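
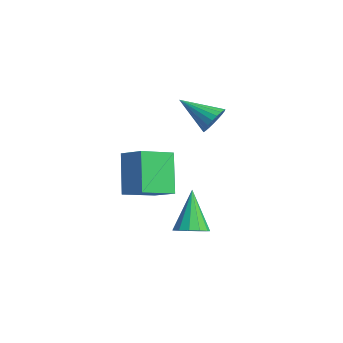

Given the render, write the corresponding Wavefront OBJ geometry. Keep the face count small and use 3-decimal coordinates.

v 0.352 -3.131 -0.835
v 0.614 -4.486 -0.331
v 1.267 -2.777 -0.36
v 1.529 -4.133 0.144
v 1.271 -3.507 -2.324
v 1.533 -4.863 -1.82
v 2.186 -3.154 -1.849
v 2.448 -4.509 -1.345
v -2.446 0.615 -1.181
v -2.11 0.733 -0.602
v -3.534 -0.315 -0.359
v -2.295 0.946 -0.606
v -2.507 1.102 -0.71
v -2.708 1.174 -0.895
v -2.864 1.149 -1.13
v -2.948 1.032 -1.373
v -2.944 0.842 -1.583
v -2.855 0.614 -1.724
v -2.695 0.385 -1.77
v -2.492 0.197 -1.715
v -2.281 0.08 -1.567
v -2.098 0.056 -1.352
v -1.976 0.129 -1.108
v -1.935 0.285 -0.876
v -1.982 0.499 -0.697
v 1.784 -2.354 -4.128
v 2.375 -2.295 -3.818
v 0.936 -1.906 -2.592
v 2.296 -1.955 -3.961
v 2.054 -1.741 -4.157
v 1.726 -1.722 -4.343
v 1.417 -1.903 -4.461
v 1.224 -2.227 -4.474
v 1.209 -2.592 -4.376
v 1.376 -2.88 -4.199
v 1.673 -3.002 -4
v 2.005 -2.918 -3.842
v 2.267 -2.654 -3.774
f 2 4 1
f 5 2 1
f 1 4 3
f 3 5 1
f 2 8 4
f 6 2 5
f 6 8 2
f 4 8 3
f 7 5 3
f 3 8 7
f 7 6 5
f 8 6 7
f 10 9 12
f 10 12 11
f 12 9 13
f 12 13 11
f 13 9 14
f 13 14 11
f 14 9 15
f 14 15 11
f 15 9 16
f 15 16 11
f 16 9 17
f 16 17 11
f 17 9 18
f 17 18 11
f 18 9 19
f 18 19 11
f 19 9 20
f 19 20 11
f 20 9 21
f 20 21 11
f 21 9 22
f 21 22 11
f 22 9 23
f 22 23 11
f 23 9 24
f 23 24 11
f 24 9 25
f 24 25 11
f 25 9 10
f 25 10 11
f 27 26 29
f 27 29 28
f 29 26 30
f 29 30 28
f 30 26 31
f 30 31 28
f 31 26 32
f 31 32 28
f 32 26 33
f 32 33 28
f 33 26 34
f 33 34 28
f 34 26 35
f 34 35 28
f 35 26 36
f 35 36 28
f 36 26 37
f 36 37 28
f 37 26 38
f 37 38 28
f 38 26 27
f 38 27 28



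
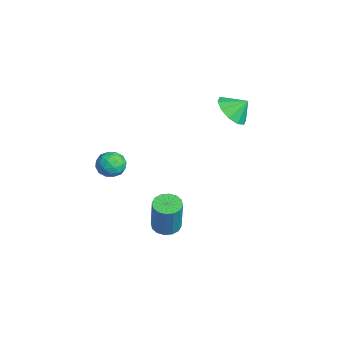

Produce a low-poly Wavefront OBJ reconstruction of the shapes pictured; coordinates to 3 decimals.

v 2.769 -3.197 1.272
v 3.05 -3.517 0.584
v 1.55 -3.243 0.796
v 1.831 -3.563 0.108
v 1.849 -3.996 0.792
v 2.603 -3.967 1.086
v 1.997 -2.793 0.294
v 2.751 -2.764 0.588
v 2.573 -3.267 -0.021
v 2.481 -4.01 0.287
v 2.119 -2.75 1.093
v 2.027 -3.493 1.401
v 3.017 -3.353 0.97
v 1.583 -3.407 0.41
v 1.594 -3.661 0.812
v 1.759 -3.849 0.408
v 2.754 -3.617 1.265
v 2.919 -3.805 0.86
v 2.213 -4.087 0.983
v 1.681 -2.955 0.52
v 1.846 -3.143 0.115
v 2.841 -2.911 0.972
v 3.006 -3.099 0.568
v 2.387 -2.673 0.397
v 2.902 -3.394 0.21
v 2.185 -3.421 -0.07
v 2.283 -2.969 0.039
v 2.726 -2.952 0.212
v 2.848 -3.831 0.391
v 2.131 -3.858 0.111
v 2.141 -4.112 0.513
v 2.584 -4.096 0.686
v 2.567 -3.684 0.035
v 2.469 -2.902 1.269
v 1.752 -2.929 0.989
v 2.016 -2.664 0.694
v 2.459 -2.648 0.867
v 2.415 -3.339 1.45
v 1.698 -3.366 1.17
v 1.874 -3.808 1.168
v 2.317 -3.791 1.341
v 2.033 -3.076 1.345
v -0.893 3.379 1.46
v -0.329 2.69 2.016
v -0.687 4.161 2.22
v 0.072 2.988 1.601
v 0.103 3.436 1.132
v -0.245 3.862 0.789
v -0.841 4.104 0.701
v -1.457 4.069 0.904
v -1.857 3.77 1.318
v -1.889 3.322 1.787
v -1.54 2.896 2.13
v -0.944 2.655 2.218
v 3.399 -0.893 -3.381
v 4.106 -0.736 -3.575
v 4.668 -0.79 -1.573
v 3.961 -0.947 -1.379
v 3.939 -0.391 -3.519
v 4.501 -0.445 -1.517
v 3.626 -0.18 -3.425
v 4.188 -0.234 -1.424
v 3.253 -0.16 -3.32
v 3.815 -0.214 -1.318
v 2.919 -0.336 -3.231
v 3.481 -0.391 -1.229
v 2.714 -0.662 -3.182
v 3.276 -0.716 -1.18
v 2.692 -1.05 -3.187
v 3.254 -1.104 -1.185
v 2.859 -1.395 -3.243
v 3.421 -1.449 -1.241
v 3.172 -1.606 -3.336
v 3.734 -1.66 -1.335
v 3.545 -1.626 -3.442
v 4.107 -1.68 -1.44
v 3.879 -1.449 -3.531
v 4.441 -1.504 -1.529
v 4.084 -1.124 -3.58
v 4.646 -1.178 -1.578
f 1 38 17
f 38 12 41
f 17 41 6
f 38 41 17
f 1 17 13
f 17 6 18
f 13 18 2
f 17 18 13
f 1 13 22
f 13 2 23
f 22 23 8
f 13 23 22
f 1 22 34
f 22 8 37
f 34 37 11
f 22 37 34
f 1 34 38
f 34 11 42
f 38 42 12
f 34 42 38
f 2 18 29
f 18 6 32
f 29 32 10
f 18 32 29
f 6 41 19
f 41 12 40
f 19 40 5
f 41 40 19
f 12 42 39
f 42 11 35
f 39 35 3
f 42 35 39
f 11 37 36
f 37 8 24
f 36 24 7
f 37 24 36
f 8 23 28
f 23 2 25
f 28 25 9
f 23 25 28
f 4 30 16
f 30 10 31
f 16 31 5
f 30 31 16
f 4 16 14
f 16 5 15
f 14 15 3
f 16 15 14
f 4 14 21
f 14 3 20
f 21 20 7
f 14 20 21
f 4 21 26
f 21 7 27
f 26 27 9
f 21 27 26
f 4 26 30
f 26 9 33
f 30 33 10
f 26 33 30
f 5 31 19
f 31 10 32
f 19 32 6
f 31 32 19
f 3 15 39
f 15 5 40
f 39 40 12
f 15 40 39
f 7 20 36
f 20 3 35
f 36 35 11
f 20 35 36
f 9 27 28
f 27 7 24
f 28 24 8
f 27 24 28
f 10 33 29
f 33 9 25
f 29 25 2
f 33 25 29
f 44 43 46
f 44 46 45
f 46 43 47
f 46 47 45
f 47 43 48
f 47 48 45
f 48 43 49
f 48 49 45
f 49 43 50
f 49 50 45
f 50 43 51
f 50 51 45
f 51 43 52
f 51 52 45
f 52 43 53
f 52 53 45
f 53 43 54
f 53 54 45
f 54 43 44
f 54 44 45
f 56 55 59
f 56 59 57
f 57 59 60
f 57 60 58
f 59 55 61
f 59 61 60
f 60 61 62
f 60 62 58
f 61 55 63
f 61 63 62
f 62 63 64
f 62 64 58
f 63 55 65
f 63 65 64
f 64 65 66
f 64 66 58
f 65 55 67
f 65 67 66
f 66 67 68
f 66 68 58
f 67 55 69
f 67 69 68
f 68 69 70
f 68 70 58
f 69 55 71
f 69 71 70
f 70 71 72
f 70 72 58
f 71 55 73
f 71 73 72
f 72 73 74
f 72 74 58
f 73 55 75
f 73 75 74
f 74 75 76
f 74 76 58
f 75 55 77
f 75 77 76
f 76 77 78
f 76 78 58
f 77 55 79
f 77 79 78
f 78 79 80
f 78 80 58
f 79 55 56
f 79 56 80
f 80 56 57
f 80 57 58



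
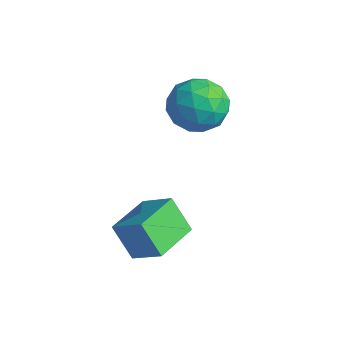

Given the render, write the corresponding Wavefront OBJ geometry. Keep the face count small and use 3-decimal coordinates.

v -0.587 2.349 3.518
v 0.348 2.595 2.863
v -1.008 0.905 2.377
v -0.073 1.151 1.722
v 0.065 0.729 2.801
v 0.326 1.621 3.506
v -0.986 1.879 1.734
v -0.725 2.771 2.439
v 0.101 2.304 1.76
v 0.75 1.593 2.42
v -1.41 1.907 2.82
v -0.761 1.196 3.48
v -0.082 2.599 3.291
v -0.578 0.901 1.949
v -0.496 0.653 2.583
v 0.053 0.797 2.198
v -0.095 2.027 3.669
v 0.454 2.171 3.284
v 0.288 1.074 3.247
v -1.114 1.329 1.956
v -0.565 1.473 1.571
v -0.713 2.703 3.042
v -0.164 2.847 2.657
v -0.948 2.426 1.993
v 0.322 2.572 2.258
v 0.074 1.723 1.587
v -0.462 2.151 1.594
v -0.309 2.676 2.008
v 0.703 2.154 2.645
v 0.456 1.306 1.974
v 0.537 1.058 2.609
v 0.69 1.582 3.023
v 0.558 1.983 1.997
v -1.116 2.194 3.266
v -1.363 1.346 2.595
v -1.35 1.918 2.217
v -1.197 2.442 2.631
v -0.734 1.777 3.653
v -0.982 0.928 2.982
v -0.351 0.824 3.232
v -0.198 1.349 3.646
v -1.218 1.517 3.243
v 1.434 -2.576 -1.791
v 0.614 -2.761 -0.573
v 0.945 -0.866 -1.86
v 0.126 -1.051 -0.642
v 2.534 -2.229 -0.998
v 1.715 -2.414 0.22
v 2.046 -0.519 -1.067
v 1.226 -0.704 0.151
f 1 38 17
f 38 12 41
f 17 41 6
f 38 41 17
f 1 17 13
f 17 6 18
f 13 18 2
f 17 18 13
f 1 13 22
f 13 2 23
f 22 23 8
f 13 23 22
f 1 22 34
f 22 8 37
f 34 37 11
f 22 37 34
f 1 34 38
f 34 11 42
f 38 42 12
f 34 42 38
f 2 18 29
f 18 6 32
f 29 32 10
f 18 32 29
f 6 41 19
f 41 12 40
f 19 40 5
f 41 40 19
f 12 42 39
f 42 11 35
f 39 35 3
f 42 35 39
f 11 37 36
f 37 8 24
f 36 24 7
f 37 24 36
f 8 23 28
f 23 2 25
f 28 25 9
f 23 25 28
f 4 30 16
f 30 10 31
f 16 31 5
f 30 31 16
f 4 16 14
f 16 5 15
f 14 15 3
f 16 15 14
f 4 14 21
f 14 3 20
f 21 20 7
f 14 20 21
f 4 21 26
f 21 7 27
f 26 27 9
f 21 27 26
f 4 26 30
f 26 9 33
f 30 33 10
f 26 33 30
f 5 31 19
f 31 10 32
f 19 32 6
f 31 32 19
f 3 15 39
f 15 5 40
f 39 40 12
f 15 40 39
f 7 20 36
f 20 3 35
f 36 35 11
f 20 35 36
f 9 27 28
f 27 7 24
f 28 24 8
f 27 24 28
f 10 33 29
f 33 9 25
f 29 25 2
f 33 25 29
f 44 46 43
f 47 44 43
f 43 46 45
f 45 47 43
f 44 50 46
f 48 44 47
f 48 50 44
f 46 50 45
f 49 47 45
f 45 50 49
f 49 48 47
f 50 48 49



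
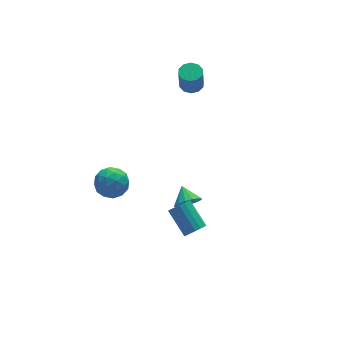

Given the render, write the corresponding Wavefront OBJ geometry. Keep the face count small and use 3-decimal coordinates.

v -2.402 3.887 -4.164
v -1.651 3.082 -4.399
v -3.369 2.698 -3.181
v -2.618 1.893 -3.416
v -2.333 2.75 -2.744
v -1.736 3.485 -3.352
v -3.284 2.295 -4.228
v -2.687 3.03 -4.836
v -2.197 2.099 -4.438
v -1.609 2.38 -3.521
v -3.411 3.4 -4.059
v -2.823 3.681 -3.142
v -1.942 3.589 -4.368
v -3.078 2.191 -3.212
v -2.911 2.695 -2.817
v -2.47 2.222 -2.955
v -1.991 3.825 -3.752
v -1.55 3.352 -3.89
v -1.951 3.157 -2.918
v -3.47 2.428 -3.69
v -3.029 1.955 -3.828
v -2.55 3.558 -4.625
v -2.109 3.085 -4.763
v -3.069 2.623 -4.662
v -1.821 2.538 -4.529
v -2.389 1.839 -3.951
v -2.781 2.075 -4.429
v -2.43 2.507 -4.786
v -1.476 2.703 -3.99
v -2.044 2.004 -3.412
v -1.876 2.508 -3.017
v -1.525 2.939 -3.374
v -1.796 2.125 -4.013
v -2.976 3.776 -4.168
v -3.544 3.077 -3.59
v -3.495 2.841 -4.206
v -3.144 3.272 -4.563
v -2.631 3.941 -3.629
v -3.199 3.242 -3.051
v -2.59 3.273 -2.794
v -2.239 3.705 -3.151
v -3.224 3.655 -3.567
v 2.968 3.411 3.017
v 3.619 3.706 3.166
v 3.403 3.404 4.712
v 2.752 3.109 4.563
v 3.31 4.033 3.186
v 3.094 3.732 4.732
v 2.87 4.123 3.142
v 2.654 3.822 4.688
v 2.468 3.941 3.05
v 2.251 3.639 4.596
v 2.256 3.556 2.946
v 2.04 3.255 4.492
v 2.317 3.116 2.868
v 2.101 2.814 4.414
v 2.626 2.788 2.848
v 2.41 2.487 4.394
v 3.066 2.698 2.892
v 2.85 2.397 4.438
v 3.469 2.881 2.984
v 3.252 2.579 4.53
v 3.68 3.265 3.088
v 3.464 2.964 4.634
v -0.787 -4.677 -1.603
v -0.199 -4.397 -1.859
v -0.464 -2.883 -0.813
v -1.053 -3.163 -0.557
v -0.436 -4.293 -2.071
v -0.702 -2.778 -1.025
v -0.754 -4.276 -2.176
v -1.02 -2.761 -1.129
v -1.079 -4.351 -2.149
v -1.345 -2.837 -1.103
v -1.338 -4.501 -1.998
v -1.604 -2.987 -0.952
v -1.47 -4.692 -1.756
v -1.736 -3.177 -0.71
v -1.446 -4.879 -1.479
v -1.712 -3.364 -0.433
v -1.271 -5.02 -1.231
v -1.537 -3.505 -0.184
v -0.985 -5.082 -1.067
v -1.251 -3.567 -0.021
v -0.654 -5.052 -1.027
v -0.92 -3.537 0.019
v -0.353 -4.936 -1.118
v -0.619 -3.421 -0.072
v -0.152 -4.761 -1.321
v -0.418 -3.246 -0.275
v -0.096 -4.566 -1.588
v -0.362 -3.052 -0.542
v -0.237 -2.624 -1.261
v 0.528 -2.855 -1
v -0.123 -1.616 -0.699
v 0.594 -2.652 -1.379
v 0.438 -2.441 -1.726
v 0.101 -2.28 -1.948
v -0.326 -2.211 -1.986
v -0.73 -2.252 -1.83
v -1.001 -2.394 -1.521
v -1.068 -2.597 -1.142
v -0.912 -2.807 -0.795
v -0.575 -2.969 -0.573
v -0.147 -3.038 -0.535
v 0.257 -2.996 -0.691
f 1 38 17
f 38 12 41
f 17 41 6
f 38 41 17
f 1 17 13
f 17 6 18
f 13 18 2
f 17 18 13
f 1 13 22
f 13 2 23
f 22 23 8
f 13 23 22
f 1 22 34
f 22 8 37
f 34 37 11
f 22 37 34
f 1 34 38
f 34 11 42
f 38 42 12
f 34 42 38
f 2 18 29
f 18 6 32
f 29 32 10
f 18 32 29
f 6 41 19
f 41 12 40
f 19 40 5
f 41 40 19
f 12 42 39
f 42 11 35
f 39 35 3
f 42 35 39
f 11 37 36
f 37 8 24
f 36 24 7
f 37 24 36
f 8 23 28
f 23 2 25
f 28 25 9
f 23 25 28
f 4 30 16
f 30 10 31
f 16 31 5
f 30 31 16
f 4 16 14
f 16 5 15
f 14 15 3
f 16 15 14
f 4 14 21
f 14 3 20
f 21 20 7
f 14 20 21
f 4 21 26
f 21 7 27
f 26 27 9
f 21 27 26
f 4 26 30
f 26 9 33
f 30 33 10
f 26 33 30
f 5 31 19
f 31 10 32
f 19 32 6
f 31 32 19
f 3 15 39
f 15 5 40
f 39 40 12
f 15 40 39
f 7 20 36
f 20 3 35
f 36 35 11
f 20 35 36
f 9 27 28
f 27 7 24
f 28 24 8
f 27 24 28
f 10 33 29
f 33 9 25
f 29 25 2
f 33 25 29
f 44 43 47
f 44 47 45
f 45 47 48
f 45 48 46
f 47 43 49
f 47 49 48
f 48 49 50
f 48 50 46
f 49 43 51
f 49 51 50
f 50 51 52
f 50 52 46
f 51 43 53
f 51 53 52
f 52 53 54
f 52 54 46
f 53 43 55
f 53 55 54
f 54 55 56
f 54 56 46
f 55 43 57
f 55 57 56
f 56 57 58
f 56 58 46
f 57 43 59
f 57 59 58
f 58 59 60
f 58 60 46
f 59 43 61
f 59 61 60
f 60 61 62
f 60 62 46
f 61 43 63
f 61 63 62
f 62 63 64
f 62 64 46
f 63 43 44
f 63 44 64
f 64 44 45
f 64 45 46
f 66 65 69
f 66 69 67
f 67 69 70
f 67 70 68
f 69 65 71
f 69 71 70
f 70 71 72
f 70 72 68
f 71 65 73
f 71 73 72
f 72 73 74
f 72 74 68
f 73 65 75
f 73 75 74
f 74 75 76
f 74 76 68
f 75 65 77
f 75 77 76
f 76 77 78
f 76 78 68
f 77 65 79
f 77 79 78
f 78 79 80
f 78 80 68
f 79 65 81
f 79 81 80
f 80 81 82
f 80 82 68
f 81 65 83
f 81 83 82
f 82 83 84
f 82 84 68
f 83 65 85
f 83 85 84
f 84 85 86
f 84 86 68
f 85 65 87
f 85 87 86
f 86 87 88
f 86 88 68
f 87 65 89
f 87 89 88
f 88 89 90
f 88 90 68
f 89 65 91
f 89 91 90
f 90 91 92
f 90 92 68
f 91 65 66
f 91 66 92
f 92 66 67
f 92 67 68
f 94 93 96
f 94 96 95
f 96 93 97
f 96 97 95
f 97 93 98
f 97 98 95
f 98 93 99
f 98 99 95
f 99 93 100
f 99 100 95
f 100 93 101
f 100 101 95
f 101 93 102
f 101 102 95
f 102 93 103
f 102 103 95
f 103 93 104
f 103 104 95
f 104 93 105
f 104 105 95
f 105 93 106
f 105 106 95
f 106 93 94
f 106 94 95



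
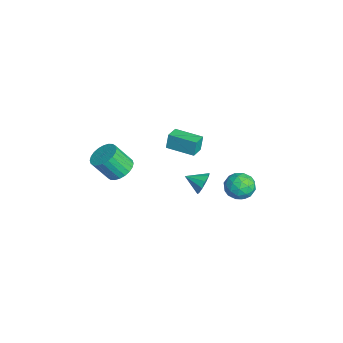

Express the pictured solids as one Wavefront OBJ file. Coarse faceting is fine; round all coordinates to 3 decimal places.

v -0.32 3.469 -3.968
v 0.065 2.965 -3.266
v -1.625 3.575 -3.174
v -1.24 3.071 -2.472
v -0.932 3.948 -2.648
v -0.126 3.883 -3.139
v -1.434 2.657 -3.301
v -0.628 2.592 -3.792
v -0.623 2.463 -2.854
v -0.313 3.261 -2.451
v -1.247 3.279 -3.989
v -0.937 4.077 -3.586
v -0.013 3.208 -3.687
v -1.547 3.332 -2.753
v -1.366 3.848 -2.857
v -1.14 3.552 -2.445
v -0.125 3.747 -3.612
v 0.101 3.451 -3.2
v -0.485 4.029 -2.837
v -1.661 3.089 -3.24
v -1.435 2.793 -2.828
v -0.42 2.988 -3.995
v -0.194 2.692 -3.583
v -1.075 2.511 -3.603
v -0.191 2.616 -3.032
v -0.958 2.679 -2.565
v -1.072 2.435 -3.052
v -0.598 2.397 -3.341
v -0.008 3.085 -2.795
v -0.775 3.148 -2.328
v -0.595 3.663 -2.432
v -0.121 3.625 -2.72
v -0.413 2.79 -2.553
v -0.785 3.392 -4.112
v -1.552 3.455 -3.645
v -1.439 2.915 -3.72
v -0.965 2.877 -4.008
v -0.602 3.861 -3.875
v -1.369 3.924 -3.408
v -0.962 4.143 -3.099
v -0.488 4.105 -3.388
v -1.147 3.75 -3.887
v 1.517 -1.2 2.671
v 1.395 -1.053 3.591
v 0.796 -0.709 2.496
v 0.674 -0.561 3.416
v 2.426 0.101 2.584
v 2.304 0.249 3.504
v 1.705 0.593 2.409
v 1.583 0.74 3.329
v -2.29 1.548 -4.05
v -1.791 1.597 -3.466
v -2.71 0.572 -3.61
v -2.189 1.825 -3.339
v -2.625 1.948 -3.484
v -2.934 1.917 -3.845
v -2.996 1.746 -4.285
v -2.789 1.499 -4.635
v -2.391 1.27 -4.761
v -1.955 1.148 -4.616
v -1.646 1.178 -4.255
v -1.584 1.35 -3.815
v -1.245 -3.241 -1.159
v -0.39 -3.102 -1.003
v -0.48 -3.999 0.294
v -1.335 -4.139 0.139
v -0.533 -2.84 -0.832
v -0.623 -3.738 0.465
v -0.784 -2.64 -0.711
v -0.874 -3.537 0.587
v -1.106 -2.531 -0.658
v -1.196 -3.429 0.639
v -1.448 -2.531 -0.681
v -1.538 -3.428 0.616
v -1.76 -2.638 -0.777
v -1.85 -3.536 0.52
v -1.993 -2.838 -0.931
v -2.083 -3.735 0.366
v -2.113 -3.098 -1.12
v -2.202 -3.996 0.177
v -2.1 -3.381 -1.314
v -2.19 -4.278 -0.017
v -1.957 -3.642 -1.485
v -2.047 -4.54 -0.188
v -1.706 -3.843 -1.607
v -1.796 -4.74 -0.309
v -1.384 -3.951 -1.659
v -1.474 -4.849 -0.362
v -1.042 -3.952 -1.636
v -1.132 -4.849 -0.339
v -0.73 -3.844 -1.54
v -0.82 -4.742 -0.243
v -0.497 -3.645 -1.386
v -0.587 -4.542 -0.089
v -0.378 -3.384 -1.197
v -0.467 -4.282 0.1
f 1 38 17
f 38 12 41
f 17 41 6
f 38 41 17
f 1 17 13
f 17 6 18
f 13 18 2
f 17 18 13
f 1 13 22
f 13 2 23
f 22 23 8
f 13 23 22
f 1 22 34
f 22 8 37
f 34 37 11
f 22 37 34
f 1 34 38
f 34 11 42
f 38 42 12
f 34 42 38
f 2 18 29
f 18 6 32
f 29 32 10
f 18 32 29
f 6 41 19
f 41 12 40
f 19 40 5
f 41 40 19
f 12 42 39
f 42 11 35
f 39 35 3
f 42 35 39
f 11 37 36
f 37 8 24
f 36 24 7
f 37 24 36
f 8 23 28
f 23 2 25
f 28 25 9
f 23 25 28
f 4 30 16
f 30 10 31
f 16 31 5
f 30 31 16
f 4 16 14
f 16 5 15
f 14 15 3
f 16 15 14
f 4 14 21
f 14 3 20
f 21 20 7
f 14 20 21
f 4 21 26
f 21 7 27
f 26 27 9
f 21 27 26
f 4 26 30
f 26 9 33
f 30 33 10
f 26 33 30
f 5 31 19
f 31 10 32
f 19 32 6
f 31 32 19
f 3 15 39
f 15 5 40
f 39 40 12
f 15 40 39
f 7 20 36
f 20 3 35
f 36 35 11
f 20 35 36
f 9 27 28
f 27 7 24
f 28 24 8
f 27 24 28
f 10 33 29
f 33 9 25
f 29 25 2
f 33 25 29
f 44 46 43
f 47 44 43
f 43 46 45
f 45 47 43
f 44 50 46
f 48 44 47
f 48 50 44
f 46 50 45
f 49 47 45
f 45 50 49
f 49 48 47
f 50 48 49
f 52 51 54
f 52 54 53
f 54 51 55
f 54 55 53
f 55 51 56
f 55 56 53
f 56 51 57
f 56 57 53
f 57 51 58
f 57 58 53
f 58 51 59
f 58 59 53
f 59 51 60
f 59 60 53
f 60 51 61
f 60 61 53
f 61 51 62
f 61 62 53
f 62 51 52
f 62 52 53
f 64 63 67
f 64 67 65
f 65 67 68
f 65 68 66
f 67 63 69
f 67 69 68
f 68 69 70
f 68 70 66
f 69 63 71
f 69 71 70
f 70 71 72
f 70 72 66
f 71 63 73
f 71 73 72
f 72 73 74
f 72 74 66
f 73 63 75
f 73 75 74
f 74 75 76
f 74 76 66
f 75 63 77
f 75 77 76
f 76 77 78
f 76 78 66
f 77 63 79
f 77 79 78
f 78 79 80
f 78 80 66
f 79 63 81
f 79 81 80
f 80 81 82
f 80 82 66
f 81 63 83
f 81 83 82
f 82 83 84
f 82 84 66
f 83 63 85
f 83 85 84
f 84 85 86
f 84 86 66
f 85 63 87
f 85 87 86
f 86 87 88
f 86 88 66
f 87 63 89
f 87 89 88
f 88 89 90
f 88 90 66
f 89 63 91
f 89 91 90
f 90 91 92
f 90 92 66
f 91 63 93
f 91 93 92
f 92 93 94
f 92 94 66
f 93 63 95
f 93 95 94
f 94 95 96
f 94 96 66
f 95 63 64
f 95 64 96
f 96 64 65
f 96 65 66



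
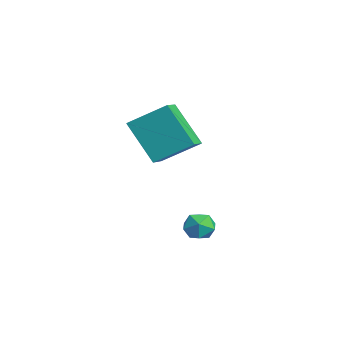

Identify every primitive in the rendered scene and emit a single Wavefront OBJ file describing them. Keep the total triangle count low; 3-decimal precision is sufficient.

v 2.171 1.09 0.873
v 2.597 1.199 0.323
v 1.603 0.301 0.277
v 2.029 0.41 -0.273
v 2.278 0.104 0.311
v 2.629 0.592 0.679
v 1.571 0.908 -0.079
v 1.922 1.396 0.289
v 2.226 1.086 -0.266
v 2.664 0.589 -0.024
v 1.536 0.911 0.624
v 1.974 0.414 0.866
v -2.478 0.435 1.751
v -3.609 -0.343 3.458
v -1.977 1.916 2.758
v -3.108 1.139 4.465
v -1.592 -0.099 2.095
v -2.723 -0.876 3.802
v -1.091 1.383 3.102
v -2.222 0.605 4.809
f 1 12 6
f 1 6 2
f 1 2 8
f 1 8 11
f 1 11 12
f 2 6 10
f 6 12 5
f 12 11 3
f 11 8 7
f 8 2 9
f 4 10 5
f 4 5 3
f 4 3 7
f 4 7 9
f 4 9 10
f 5 10 6
f 3 5 12
f 7 3 11
f 9 7 8
f 10 9 2
f 14 16 13
f 17 14 13
f 13 16 15
f 15 17 13
f 14 20 16
f 18 14 17
f 18 20 14
f 16 20 15
f 19 17 15
f 15 20 19
f 19 18 17
f 20 18 19



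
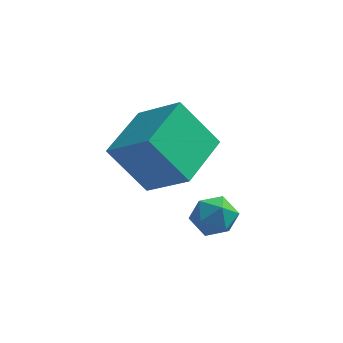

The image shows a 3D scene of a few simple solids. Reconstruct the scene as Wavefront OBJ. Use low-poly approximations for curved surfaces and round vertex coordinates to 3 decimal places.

v -4.054 1.955 -3.025
v -2.659 1.413 -1.972
v -3.58 3.941 -2.633
v -2.185 3.4 -1.579
v -2.855 1.98 -4.601
v -1.46 1.439 -3.547
v -2.381 3.967 -4.208
v -0.986 3.425 -3.155
v -1.087 -0.324 -3.759
v -0.674 0.069 -4.242
v -0.126 -0.449 -3.038
v 0.287 -0.056 -3.521
v -0.252 0.281 -3.13
v -0.846 0.359 -3.576
v 0.046 -0.739 -3.704
v -0.548 -0.661 -4.15
v 0.026 -0.188 -4.208
v -0.158 0.443 -3.853
v -0.642 -0.823 -3.427
v -0.826 -0.192 -3.072
f 2 4 1
f 5 2 1
f 1 4 3
f 3 5 1
f 2 8 4
f 6 2 5
f 6 8 2
f 4 8 3
f 7 5 3
f 3 8 7
f 7 6 5
f 8 6 7
f 9 20 14
f 9 14 10
f 9 10 16
f 9 16 19
f 9 19 20
f 10 14 18
f 14 20 13
f 20 19 11
f 19 16 15
f 16 10 17
f 12 18 13
f 12 13 11
f 12 11 15
f 12 15 17
f 12 17 18
f 13 18 14
f 11 13 20
f 15 11 19
f 17 15 16
f 18 17 10



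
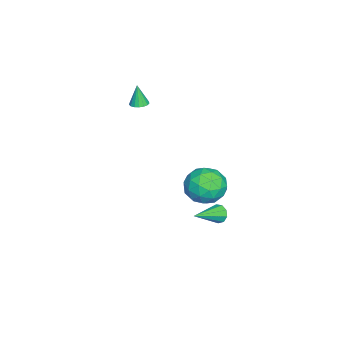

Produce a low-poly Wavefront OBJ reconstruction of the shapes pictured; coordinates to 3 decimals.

v -0.562 -1.019 2.464
v -0.058 -1.14 2.513
v -0.718 -1.161 3.716
v -0.063 -0.893 2.541
v -0.182 -0.674 2.55
v -0.388 -0.535 2.541
v -0.634 -0.506 2.513
v -0.863 -0.595 2.474
v -1.023 -0.781 2.433
v -1.077 -1.022 2.399
v -1.014 -1.262 2.38
v -0.846 -1.446 2.38
v -0.614 -1.532 2.399
v -0.369 -1.501 2.433
v -0.169 -1.36 2.474
v 1.036 3.496 -4.18
v 1.336 3.537 -4.687
v 2.424 2.504 -3.44
v 1.429 3.847 -4.446
v 1.338 3.993 -4.08
v 1.106 3.906 -3.762
v 0.841 3.627 -3.639
v 0.667 3.287 -3.77
v 0.666 3.045 -4.092
v 0.838 3.014 -4.456
v 1.103 3.208 -4.691
v 2.537 3.866 -1.161
v 3.115 4.313 -0.251
v 3.045 2.127 -0.629
v 3.623 2.574 0.281
v 2.457 2.616 0.252
v 2.143 3.691 -0.077
v 4.017 2.749 -0.803
v 3.703 3.824 -1.132
v 4.029 3.623 -0.029
v 3.065 3.54 0.623
v 3.095 2.9 -1.503
v 2.131 2.817 -0.851
v 2.781 4.242 -0.753
v 3.379 2.198 -0.127
v 2.693 2.222 -0.145
v 3.033 2.485 0.391
v 2.21 3.877 -0.651
v 2.549 4.139 -0.115
v 2.163 3.142 0.18
v 3.611 2.301 -0.765
v 3.95 2.563 -0.229
v 3.127 3.955 -1.271
v 3.467 4.218 -0.735
v 3.997 3.298 -1.06
v 3.658 4.099 -0.087
v 3.957 3.077 0.225
v 4.189 3.18 -0.412
v 4.004 3.812 -0.605
v 3.091 4.051 0.296
v 3.39 3.029 0.609
v 2.705 3.053 0.591
v 2.52 3.685 0.398
v 3.629 3.645 0.426
v 2.77 3.411 -1.489
v 3.069 2.389 -1.176
v 3.64 2.755 -1.278
v 3.455 3.387 -1.471
v 2.203 3.363 -1.105
v 2.502 2.341 -0.793
v 2.156 2.628 -0.275
v 1.971 3.26 -0.468
v 2.531 2.795 -1.306
f 2 1 4
f 2 4 3
f 4 1 5
f 4 5 3
f 5 1 6
f 5 6 3
f 6 1 7
f 6 7 3
f 7 1 8
f 7 8 3
f 8 1 9
f 8 9 3
f 9 1 10
f 9 10 3
f 10 1 11
f 10 11 3
f 11 1 12
f 11 12 3
f 12 1 13
f 12 13 3
f 13 1 14
f 13 14 3
f 14 1 15
f 14 15 3
f 15 1 2
f 15 2 3
f 17 16 19
f 17 19 18
f 19 16 20
f 19 20 18
f 20 16 21
f 20 21 18
f 21 16 22
f 21 22 18
f 22 16 23
f 22 23 18
f 23 16 24
f 23 24 18
f 24 16 25
f 24 25 18
f 25 16 26
f 25 26 18
f 26 16 17
f 26 17 18
f 27 64 43
f 64 38 67
f 43 67 32
f 64 67 43
f 27 43 39
f 43 32 44
f 39 44 28
f 43 44 39
f 27 39 48
f 39 28 49
f 48 49 34
f 39 49 48
f 27 48 60
f 48 34 63
f 60 63 37
f 48 63 60
f 27 60 64
f 60 37 68
f 64 68 38
f 60 68 64
f 28 44 55
f 44 32 58
f 55 58 36
f 44 58 55
f 32 67 45
f 67 38 66
f 45 66 31
f 67 66 45
f 38 68 65
f 68 37 61
f 65 61 29
f 68 61 65
f 37 63 62
f 63 34 50
f 62 50 33
f 63 50 62
f 34 49 54
f 49 28 51
f 54 51 35
f 49 51 54
f 30 56 42
f 56 36 57
f 42 57 31
f 56 57 42
f 30 42 40
f 42 31 41
f 40 41 29
f 42 41 40
f 30 40 47
f 40 29 46
f 47 46 33
f 40 46 47
f 30 47 52
f 47 33 53
f 52 53 35
f 47 53 52
f 30 52 56
f 52 35 59
f 56 59 36
f 52 59 56
f 31 57 45
f 57 36 58
f 45 58 32
f 57 58 45
f 29 41 65
f 41 31 66
f 65 66 38
f 41 66 65
f 33 46 62
f 46 29 61
f 62 61 37
f 46 61 62
f 35 53 54
f 53 33 50
f 54 50 34
f 53 50 54
f 36 59 55
f 59 35 51
f 55 51 28
f 59 51 55



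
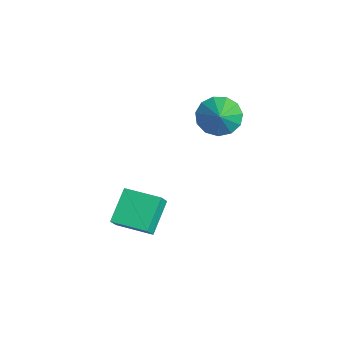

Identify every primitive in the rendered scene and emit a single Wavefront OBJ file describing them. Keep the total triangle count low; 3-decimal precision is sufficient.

v -4.073 -0.076 -2.235
v -5.071 0.76 -1.238
v -3.035 1.141 -2.217
v -4.033 1.977 -1.22
v -3.707 -0.397 -1.6
v -4.705 0.439 -0.603
v -2.669 0.82 -1.582
v -3.667 1.656 -0.585
v -4.183 4.098 3.401
v -3.58 4.412 2.781
v -3.197 3.822 4.219
v -3.711 4.818 3.076
v -3.991 4.995 3.474
v -4.333 4.888 3.849
v -4.626 4.53 4.082
v -4.779 4.035 4.099
v -4.743 3.56 3.894
v -4.528 3.256 3.533
v -4.204 3.219 3.13
v -3.873 3.462 2.813
v -3.641 3.906 2.683
f 2 4 1
f 5 2 1
f 1 4 3
f 3 5 1
f 2 8 4
f 6 2 5
f 6 8 2
f 4 8 3
f 7 5 3
f 3 8 7
f 7 6 5
f 8 6 7
f 10 9 12
f 10 12 11
f 12 9 13
f 12 13 11
f 13 9 14
f 13 14 11
f 14 9 15
f 14 15 11
f 15 9 16
f 15 16 11
f 16 9 17
f 16 17 11
f 17 9 18
f 17 18 11
f 18 9 19
f 18 19 11
f 19 9 20
f 19 20 11
f 20 9 21
f 20 21 11
f 21 9 10
f 21 10 11



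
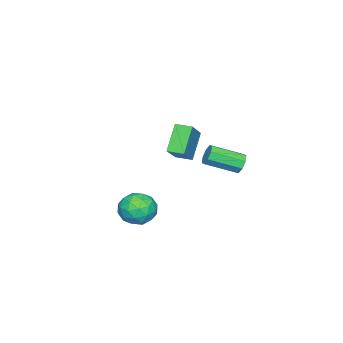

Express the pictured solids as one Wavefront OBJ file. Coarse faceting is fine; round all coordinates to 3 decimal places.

v 0.271 -0.825 -1.903
v 0.628 -0.313 -2.851
v 1.412 -2.227 -2.229
v 1.769 -1.715 -3.177
v 2.032 -1.278 -2.163
v 1.327 -0.411 -1.961
v 0.713 -2.129 -3.119
v 0.008 -1.262 -2.917
v 0.902 -1.119 -3.603
v 1.717 -0.593 -3.012
v 0.323 -1.947 -2.068
v 1.138 -1.421 -1.477
v 0.349 -0.446 -2.348
v 1.691 -2.094 -2.732
v 1.845 -1.837 -2.135
v 2.055 -1.536 -2.693
v 0.76 -0.503 -1.825
v 0.97 -0.203 -2.383
v 1.795 -0.77 -1.978
v 1.07 -2.337 -2.697
v 1.28 -2.037 -3.255
v -0.015 -1.004 -2.387
v 0.195 -0.703 -2.945
v 0.245 -1.77 -3.102
v 0.72 -0.619 -3.348
v 1.391 -1.443 -3.539
v 0.77 -1.686 -3.505
v 0.356 -1.177 -3.386
v 1.199 -0.31 -3.001
v 1.87 -1.134 -3.192
v 2.024 -0.877 -2.596
v 1.61 -0.367 -2.478
v 1.36 -0.783 -3.442
v 0.17 -1.406 -1.888
v 0.841 -2.23 -2.079
v 0.43 -2.173 -2.602
v 0.016 -1.663 -2.484
v 0.649 -1.097 -1.541
v 1.32 -1.921 -1.732
v 1.684 -1.363 -1.694
v 1.27 -0.854 -1.575
v 0.68 -1.757 -1.638
v 0.756 1.336 3.928
v 2.213 1.612 5.148
v 0.614 2.245 3.893
v 2.071 2.52 5.113
v 1.889 1.46 2.547
v 3.346 1.735 3.767
v 1.747 2.368 2.512
v 3.204 2.644 3.732
v -2.284 3.174 0.435
v -1.967 3.576 0.883
v -1.039 2.008 1.632
v -1.356 1.606 1.185
v -2.42 3.394 1.064
v -1.492 1.826 1.813
v -2.794 3.083 0.877
v -1.865 1.516 1.626
v -2.868 2.826 0.431
v -1.94 1.258 1.18
v -2.601 2.772 -0.012
v -1.673 1.204 0.737
v -2.148 2.954 -0.193
v -1.22 1.386 0.556
v -1.775 3.264 -0.006
v -0.846 1.697 0.743
v -1.7 3.522 0.44
v -0.772 1.954 1.189
f 1 38 17
f 38 12 41
f 17 41 6
f 38 41 17
f 1 17 13
f 17 6 18
f 13 18 2
f 17 18 13
f 1 13 22
f 13 2 23
f 22 23 8
f 13 23 22
f 1 22 34
f 22 8 37
f 34 37 11
f 22 37 34
f 1 34 38
f 34 11 42
f 38 42 12
f 34 42 38
f 2 18 29
f 18 6 32
f 29 32 10
f 18 32 29
f 6 41 19
f 41 12 40
f 19 40 5
f 41 40 19
f 12 42 39
f 42 11 35
f 39 35 3
f 42 35 39
f 11 37 36
f 37 8 24
f 36 24 7
f 37 24 36
f 8 23 28
f 23 2 25
f 28 25 9
f 23 25 28
f 4 30 16
f 30 10 31
f 16 31 5
f 30 31 16
f 4 16 14
f 16 5 15
f 14 15 3
f 16 15 14
f 4 14 21
f 14 3 20
f 21 20 7
f 14 20 21
f 4 21 26
f 21 7 27
f 26 27 9
f 21 27 26
f 4 26 30
f 26 9 33
f 30 33 10
f 26 33 30
f 5 31 19
f 31 10 32
f 19 32 6
f 31 32 19
f 3 15 39
f 15 5 40
f 39 40 12
f 15 40 39
f 7 20 36
f 20 3 35
f 36 35 11
f 20 35 36
f 9 27 28
f 27 7 24
f 28 24 8
f 27 24 28
f 10 33 29
f 33 9 25
f 29 25 2
f 33 25 29
f 44 46 43
f 47 44 43
f 43 46 45
f 45 47 43
f 44 50 46
f 48 44 47
f 48 50 44
f 46 50 45
f 49 47 45
f 45 50 49
f 49 48 47
f 50 48 49
f 52 51 55
f 52 55 53
f 53 55 56
f 53 56 54
f 55 51 57
f 55 57 56
f 56 57 58
f 56 58 54
f 57 51 59
f 57 59 58
f 58 59 60
f 58 60 54
f 59 51 61
f 59 61 60
f 60 61 62
f 60 62 54
f 61 51 63
f 61 63 62
f 62 63 64
f 62 64 54
f 63 51 65
f 63 65 64
f 64 65 66
f 64 66 54
f 65 51 67
f 65 67 66
f 66 67 68
f 66 68 54
f 67 51 52
f 67 52 68
f 68 52 53
f 68 53 54



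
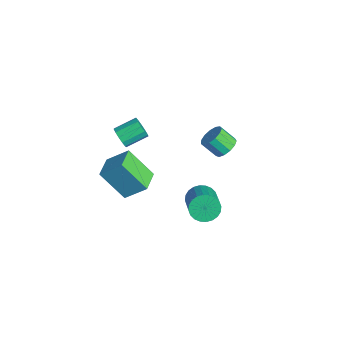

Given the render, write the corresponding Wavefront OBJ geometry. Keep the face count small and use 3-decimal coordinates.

v -3.362 -3.18 2.654
v -3.001 -3.347 3.09
v -3.038 -2.247 3.542
v -3.398 -2.08 3.106
v -2.806 -3.24 2.844
v -2.843 -2.139 3.295
v -2.787 -3.113 2.537
v -2.824 -2.013 2.989
v -2.951 -3.008 2.267
v -2.988 -1.907 2.719
v -3.245 -2.957 2.121
v -3.282 -1.857 2.572
v -3.576 -2.978 2.143
v -3.613 -1.877 2.595
v -3.839 -3.062 2.328
v -3.876 -1.962 2.78
v -3.951 -3.184 2.617
v -3.987 -2.084 3.068
v -3.875 -3.305 2.917
v -3.912 -2.205 3.369
v -3.637 -3.386 3.134
v -3.673 -2.286 3.586
v -3.311 -3.402 3.199
v -3.347 -2.302 3.65
v -1.701 -4.333 2.994
v -1.218 -3.421 3.879
v -0.932 -3.404 1.617
v -0.449 -2.492 2.503
v -0.691 -4.988 3.117
v -0.208 -4.076 4.003
v 0.078 -4.059 1.741
v 0.561 -3.147 2.626
v 0.161 -0.407 0.443
v 0.566 -0.172 -0.143
v 1.963 -0.498 0.691
v 1.559 -0.733 1.277
v 0.534 0.077 0.008
v 1.931 -0.249 0.842
v 0.445 0.252 0.225
v 1.843 -0.074 1.059
v 0.313 0.327 0.475
v 1.711 0.001 1.309
v 0.158 0.29 0.721
v 1.556 -0.036 1.555
v 0.003 0.147 0.924
v 1.401 -0.179 1.758
v -0.127 -0.081 1.054
v 1.271 -0.407 1.888
v -0.214 -0.358 1.091
v 1.184 -0.684 1.925
v -0.243 -0.642 1.029
v 1.154 -0.968 1.863
v -0.211 -0.891 0.878
v 1.186 -1.217 1.712
v -0.123 -1.066 0.661
v 1.275 -1.392 1.495
v 0.009 -1.141 0.411
v 1.407 -1.467 1.245
v 0.164 -1.104 0.165
v 1.562 -1.43 0.999
v 0.319 -0.961 -0.038
v 1.717 -1.287 0.796
v 0.449 -0.733 -0.168
v 1.847 -1.059 0.666
v 0.536 -0.456 -0.205
v 1.934 -0.782 0.629
v -3.626 2.228 -0.246
v -3.029 1.919 -0.144
v -3.477 1.303 0.608
v -4.074 1.612 0.506
v -3.038 2.218 0.096
v -3.486 1.602 0.848
v -3.234 2.52 0.227
v -3.682 1.904 0.979
v -3.554 2.729 0.207
v -4.002 2.114 0.959
v -3.897 2.78 0.044
v -4.345 2.164 0.796
v -4.154 2.655 -0.211
v -4.602 2.039 0.541
v -4.244 2.394 -0.477
v -4.691 1.779 0.275
v -4.137 2.081 -0.67
v -4.585 1.465 0.082
v -3.868 1.814 -0.729
v -4.316 1.199 0.023
v -3.522 1.679 -0.634
v -3.97 1.063 0.118
v -3.21 1.718 -0.416
v -3.657 1.102 0.336
f 2 1 5
f 2 5 3
f 3 5 6
f 3 6 4
f 5 1 7
f 5 7 6
f 6 7 8
f 6 8 4
f 7 1 9
f 7 9 8
f 8 9 10
f 8 10 4
f 9 1 11
f 9 11 10
f 10 11 12
f 10 12 4
f 11 1 13
f 11 13 12
f 12 13 14
f 12 14 4
f 13 1 15
f 13 15 14
f 14 15 16
f 14 16 4
f 15 1 17
f 15 17 16
f 16 17 18
f 16 18 4
f 17 1 19
f 17 19 18
f 18 19 20
f 18 20 4
f 19 1 21
f 19 21 20
f 20 21 22
f 20 22 4
f 21 1 23
f 21 23 22
f 22 23 24
f 22 24 4
f 23 1 2
f 23 2 24
f 24 2 3
f 24 3 4
f 26 28 25
f 29 26 25
f 25 28 27
f 27 29 25
f 26 32 28
f 30 26 29
f 30 32 26
f 28 32 27
f 31 29 27
f 27 32 31
f 31 30 29
f 32 30 31
f 34 33 37
f 34 37 35
f 35 37 38
f 35 38 36
f 37 33 39
f 37 39 38
f 38 39 40
f 38 40 36
f 39 33 41
f 39 41 40
f 40 41 42
f 40 42 36
f 41 33 43
f 41 43 42
f 42 43 44
f 42 44 36
f 43 33 45
f 43 45 44
f 44 45 46
f 44 46 36
f 45 33 47
f 45 47 46
f 46 47 48
f 46 48 36
f 47 33 49
f 47 49 48
f 48 49 50
f 48 50 36
f 49 33 51
f 49 51 50
f 50 51 52
f 50 52 36
f 51 33 53
f 51 53 52
f 52 53 54
f 52 54 36
f 53 33 55
f 53 55 54
f 54 55 56
f 54 56 36
f 55 33 57
f 55 57 56
f 56 57 58
f 56 58 36
f 57 33 59
f 57 59 58
f 58 59 60
f 58 60 36
f 59 33 61
f 59 61 60
f 60 61 62
f 60 62 36
f 61 33 63
f 61 63 62
f 62 63 64
f 62 64 36
f 63 33 65
f 63 65 64
f 64 65 66
f 64 66 36
f 65 33 34
f 65 34 66
f 66 34 35
f 66 35 36
f 68 67 71
f 68 71 69
f 69 71 72
f 69 72 70
f 71 67 73
f 71 73 72
f 72 73 74
f 72 74 70
f 73 67 75
f 73 75 74
f 74 75 76
f 74 76 70
f 75 67 77
f 75 77 76
f 76 77 78
f 76 78 70
f 77 67 79
f 77 79 78
f 78 79 80
f 78 80 70
f 79 67 81
f 79 81 80
f 80 81 82
f 80 82 70
f 81 67 83
f 81 83 82
f 82 83 84
f 82 84 70
f 83 67 85
f 83 85 84
f 84 85 86
f 84 86 70
f 85 67 87
f 85 87 86
f 86 87 88
f 86 88 70
f 87 67 89
f 87 89 88
f 88 89 90
f 88 90 70
f 89 67 68
f 89 68 90
f 90 68 69
f 90 69 70



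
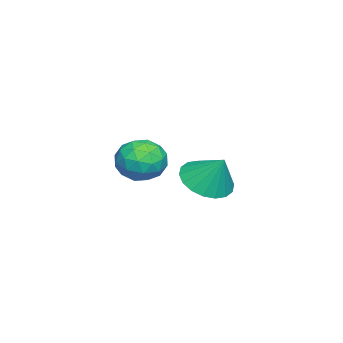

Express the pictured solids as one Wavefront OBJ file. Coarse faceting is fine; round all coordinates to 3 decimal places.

v 3.049 -2.558 0.667
v 3.52 -2.1 1.243
v 4 -3.6 0.717
v 4.471 -3.142 1.293
v 3.697 -3.472 1.526
v 3.109 -2.828 1.495
v 4.411 -2.872 0.465
v 3.823 -2.228 0.434
v 4.361 -2.295 1.118
v 3.92 -2.666 1.773
v 3.6 -3.034 0.187
v 3.159 -3.405 0.842
v 3.201 -2.237 0.951
v 4.319 -3.463 1.009
v 3.865 -3.656 1.146
v 4.141 -3.388 1.484
v 2.96 -2.665 1.099
v 3.236 -2.397 1.437
v 3.341 -3.203 1.603
v 4.284 -3.303 0.523
v 4.56 -3.035 0.861
v 3.379 -2.312 0.476
v 3.655 -2.044 0.814
v 4.179 -2.497 0.357
v 3.972 -2.083 1.215
v 4.531 -2.695 1.245
v 4.496 -2.536 0.758
v 4.15 -2.158 0.74
v 3.713 -2.301 1.601
v 4.272 -2.914 1.63
v 3.817 -3.107 1.767
v 3.472 -2.729 1.749
v 4.208 -2.415 1.527
v 3.248 -2.786 0.33
v 3.807 -3.399 0.359
v 4.048 -2.971 0.211
v 3.703 -2.593 0.193
v 2.989 -3.005 0.715
v 3.548 -3.617 0.745
v 3.37 -3.542 1.22
v 3.024 -3.164 1.202
v 3.312 -3.285 0.433
v 0.243 -1.781 -1.109
v 0.733 -2.564 -0.78
v 0.597 -1.099 -0.011
v 1.035 -2.35 -1.011
v 1.181 -2.023 -1.26
v 1.141 -1.649 -1.48
v 0.923 -1.3 -1.626
v 0.57 -1.047 -1.67
v 0.153 -0.939 -1.603
v -0.246 -0.998 -1.438
v -0.549 -1.212 -1.207
v -0.694 -1.539 -0.958
v -0.654 -1.913 -0.738
v -0.436 -2.262 -0.592
v -0.084 -2.515 -0.548
v 0.333 -2.623 -0.615
f 1 38 17
f 38 12 41
f 17 41 6
f 38 41 17
f 1 17 13
f 17 6 18
f 13 18 2
f 17 18 13
f 1 13 22
f 13 2 23
f 22 23 8
f 13 23 22
f 1 22 34
f 22 8 37
f 34 37 11
f 22 37 34
f 1 34 38
f 34 11 42
f 38 42 12
f 34 42 38
f 2 18 29
f 18 6 32
f 29 32 10
f 18 32 29
f 6 41 19
f 41 12 40
f 19 40 5
f 41 40 19
f 12 42 39
f 42 11 35
f 39 35 3
f 42 35 39
f 11 37 36
f 37 8 24
f 36 24 7
f 37 24 36
f 8 23 28
f 23 2 25
f 28 25 9
f 23 25 28
f 4 30 16
f 30 10 31
f 16 31 5
f 30 31 16
f 4 16 14
f 16 5 15
f 14 15 3
f 16 15 14
f 4 14 21
f 14 3 20
f 21 20 7
f 14 20 21
f 4 21 26
f 21 7 27
f 26 27 9
f 21 27 26
f 4 26 30
f 26 9 33
f 30 33 10
f 26 33 30
f 5 31 19
f 31 10 32
f 19 32 6
f 31 32 19
f 3 15 39
f 15 5 40
f 39 40 12
f 15 40 39
f 7 20 36
f 20 3 35
f 36 35 11
f 20 35 36
f 9 27 28
f 27 7 24
f 28 24 8
f 27 24 28
f 10 33 29
f 33 9 25
f 29 25 2
f 33 25 29
f 44 43 46
f 44 46 45
f 46 43 47
f 46 47 45
f 47 43 48
f 47 48 45
f 48 43 49
f 48 49 45
f 49 43 50
f 49 50 45
f 50 43 51
f 50 51 45
f 51 43 52
f 51 52 45
f 52 43 53
f 52 53 45
f 53 43 54
f 53 54 45
f 54 43 55
f 54 55 45
f 55 43 56
f 55 56 45
f 56 43 57
f 56 57 45
f 57 43 58
f 57 58 45
f 58 43 44
f 58 44 45



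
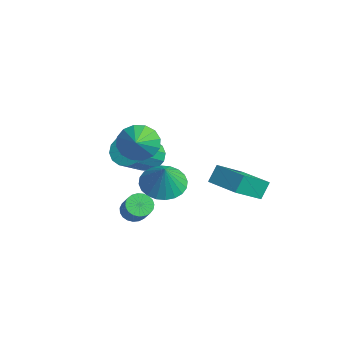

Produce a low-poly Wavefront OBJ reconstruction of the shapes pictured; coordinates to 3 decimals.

v -2.477 -2.327 -0.62
v -2.192 -2.769 -1.399
v -1.363 -2.913 0.12
v -1.962 -2.341 -1.406
v -1.869 -1.908 -1.203
v -1.94 -1.588 -0.843
v -2.154 -1.466 -0.424
v -2.455 -1.574 -0.057
v -2.761 -1.884 0.159
v -2.992 -2.313 0.166
v -3.084 -2.745 -0.037
v -3.014 -3.065 -0.397
v -2.8 -3.188 -0.816
v -2.499 -3.079 -1.183
v -4.378 -1.076 -2.786
v -3.83 -1.249 -3.398
v -2.993 -2.598 -2.266
v -3.542 -2.424 -1.654
v -3.641 -0.935 -3.164
v -2.804 -2.284 -2.031
v -3.65 -0.659 -2.828
v -2.813 -2.008 -1.695
v -3.854 -0.494 -2.481
v -3.018 -1.843 -1.348
v -4.199 -0.485 -2.216
v -3.362 -1.834 -1.083
v -4.592 -0.635 -2.104
v -3.755 -1.984 -0.971
v -4.927 -0.902 -2.174
v -4.09 -2.251 -1.042
v -5.116 -1.216 -2.409
v -4.279 -2.565 -1.276
v -5.107 -1.492 -2.745
v -4.27 -2.841 -1.612
v -4.902 -1.657 -3.092
v -4.066 -3.006 -1.959
v -4.558 -1.666 -3.357
v -3.721 -3.015 -2.224
v -4.165 -1.516 -3.469
v -3.328 -2.865 -2.336
v 0.365 -0.445 -1.846
v 0.154 0.038 -1.091
v -0.021 0.924 -2.83
v -0.231 1.407 -2.076
v 1.871 0.053 -1.744
v 1.661 0.536 -0.99
v 1.486 1.422 -2.729
v 1.275 1.905 -1.974
v -0.804 -1.938 -2.196
v 0.095 -1.812 -2.64
v -0.176 -2.142 -0.984
v 0.009 -1.442 -2.533
v -0.201 -1.148 -2.376
v -0.502 -0.974 -2.19
v -0.85 -0.947 -2.006
v -1.19 -1.071 -1.851
v -1.471 -1.327 -1.748
v -1.651 -1.676 -1.713
v -1.702 -2.065 -1.752
v -1.616 -2.434 -1.859
v -1.407 -2.728 -2.017
v -1.105 -2.902 -2.202
v -0.758 -2.929 -2.386
v -0.418 -2.805 -2.541
v -0.136 -2.549 -2.644
v 0.044 -2.201 -2.679
v -0.971 -3.184 -3.65
v -0.546 -3.138 -4.071
v 0.357 -3.25 -3.17
v -0.069 -3.296 -2.75
v -0.581 -2.9 -4.006
v 0.322 -3.012 -3.106
v -0.683 -2.711 -3.88
v 0.219 -2.823 -2.98
v -0.835 -2.603 -3.714
v 0.067 -2.715 -2.814
v -1.011 -2.596 -3.537
v -0.108 -2.708 -2.637
v -1.18 -2.691 -3.38
v -0.277 -2.803 -2.479
v -1.313 -2.871 -3.269
v -0.41 -2.983 -2.369
v -1.386 -3.105 -3.224
v -0.484 -3.217 -2.324
v -1.388 -3.353 -3.253
v -0.486 -3.465 -2.353
v -1.318 -3.571 -3.351
v -0.416 -3.683 -2.45
v -1.188 -3.723 -3.5
v -0.285 -3.835 -2.599
v -1.02 -3.781 -3.675
v -0.118 -3.893 -2.775
v -0.844 -3.737 -3.846
v 0.058 -3.849 -2.946
v -0.69 -3.596 -3.983
v 0.213 -3.708 -3.083
v -0.585 -3.385 -4.063
v 0.318 -3.497 -3.162
f 2 1 4
f 2 4 3
f 4 1 5
f 4 5 3
f 5 1 6
f 5 6 3
f 6 1 7
f 6 7 3
f 7 1 8
f 7 8 3
f 8 1 9
f 8 9 3
f 9 1 10
f 9 10 3
f 10 1 11
f 10 11 3
f 11 1 12
f 11 12 3
f 12 1 13
f 12 13 3
f 13 1 14
f 13 14 3
f 14 1 2
f 14 2 3
f 16 15 19
f 16 19 17
f 17 19 20
f 17 20 18
f 19 15 21
f 19 21 20
f 20 21 22
f 20 22 18
f 21 15 23
f 21 23 22
f 22 23 24
f 22 24 18
f 23 15 25
f 23 25 24
f 24 25 26
f 24 26 18
f 25 15 27
f 25 27 26
f 26 27 28
f 26 28 18
f 27 15 29
f 27 29 28
f 28 29 30
f 28 30 18
f 29 15 31
f 29 31 30
f 30 31 32
f 30 32 18
f 31 15 33
f 31 33 32
f 32 33 34
f 32 34 18
f 33 15 35
f 33 35 34
f 34 35 36
f 34 36 18
f 35 15 37
f 35 37 36
f 36 37 38
f 36 38 18
f 37 15 39
f 37 39 38
f 38 39 40
f 38 40 18
f 39 15 16
f 39 16 40
f 40 16 17
f 40 17 18
f 42 44 41
f 45 42 41
f 41 44 43
f 43 45 41
f 42 48 44
f 46 42 45
f 46 48 42
f 44 48 43
f 47 45 43
f 43 48 47
f 47 46 45
f 48 46 47
f 50 49 52
f 50 52 51
f 52 49 53
f 52 53 51
f 53 49 54
f 53 54 51
f 54 49 55
f 54 55 51
f 55 49 56
f 55 56 51
f 56 49 57
f 56 57 51
f 57 49 58
f 57 58 51
f 58 49 59
f 58 59 51
f 59 49 60
f 59 60 51
f 60 49 61
f 60 61 51
f 61 49 62
f 61 62 51
f 62 49 63
f 62 63 51
f 63 49 64
f 63 64 51
f 64 49 65
f 64 65 51
f 65 49 66
f 65 66 51
f 66 49 50
f 66 50 51
f 68 67 71
f 68 71 69
f 69 71 72
f 69 72 70
f 71 67 73
f 71 73 72
f 72 73 74
f 72 74 70
f 73 67 75
f 73 75 74
f 74 75 76
f 74 76 70
f 75 67 77
f 75 77 76
f 76 77 78
f 76 78 70
f 77 67 79
f 77 79 78
f 78 79 80
f 78 80 70
f 79 67 81
f 79 81 80
f 80 81 82
f 80 82 70
f 81 67 83
f 81 83 82
f 82 83 84
f 82 84 70
f 83 67 85
f 83 85 84
f 84 85 86
f 84 86 70
f 85 67 87
f 85 87 86
f 86 87 88
f 86 88 70
f 87 67 89
f 87 89 88
f 88 89 90
f 88 90 70
f 89 67 91
f 89 91 90
f 90 91 92
f 90 92 70
f 91 67 93
f 91 93 92
f 92 93 94
f 92 94 70
f 93 67 95
f 93 95 94
f 94 95 96
f 94 96 70
f 95 67 97
f 95 97 96
f 96 97 98
f 96 98 70
f 97 67 68
f 97 68 98
f 98 68 69
f 98 69 70



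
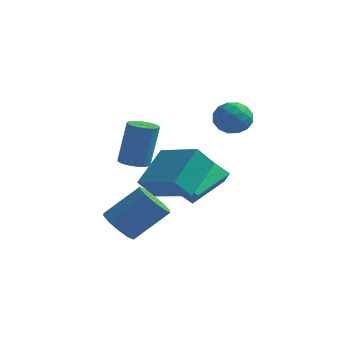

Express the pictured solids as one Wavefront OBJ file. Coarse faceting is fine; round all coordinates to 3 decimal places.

v -1.483 -0.878 -1.699
v -0.77 -0.956 -2.258
v 0.397 -0.02 -0.901
v -0.317 0.058 -0.341
v -1.028 -0.47 -2.372
v 0.139 0.467 -1.015
v -1.46 -0.139 -2.229
v -0.293 0.797 -0.871
v -1.9 -0.091 -1.883
v -0.734 0.846 -0.526
v -2.182 -0.343 -1.467
v -1.015 0.593 -0.11
v -2.197 -0.8 -1.139
v -1.03 0.136 0.218
v -1.939 -1.287 -1.025
v -0.772 -0.35 0.332
v -1.507 -1.617 -1.169
v -0.34 -0.681 0.189
v -1.066 -1.666 -1.514
v 0.1 -0.729 -0.157
v -0.785 -1.413 -1.93
v 0.382 -0.477 -0.573
v 0.186 2.492 -1.42
v -0.843 2.562 -0.77
v 0.712 4.483 -0.803
v -0.318 4.553 -0.152
v 0.578 2.187 -0.768
v -0.452 2.257 -0.117
v 1.103 4.178 -0.15
v 0.074 4.248 0.5
v -0.296 -0.001 -0.124
v -0.782 -0.573 0.774
v -0.104 1.713 1.073
v -0.59 1.141 1.971
v 1.65 -0.661 0.509
v 1.164 -1.233 1.407
v 1.842 1.053 1.706
v 1.356 0.481 2.604
v 1.329 3.447 3.942
v 1.933 3.634 3.326
v 1.687 2.066 3.874
v 2.291 2.253 3.258
v 2.41 2.524 4.09
v 2.189 3.378 4.132
v 1.431 2.322 3.068
v 1.21 3.176 3.11
v 1.997 2.939 2.786
v 2.601 3.064 3.417
v 1.019 2.636 3.783
v 1.623 2.761 4.414
v 1.6 3.662 3.64
v 2.02 2.038 3.56
v 2.09 2.197 4.049
v 2.445 2.307 3.687
v 1.75 3.512 4.114
v 2.105 3.622 3.752
v 2.385 2.969 4.201
v 1.515 2.078 3.448
v 1.87 2.188 3.086
v 1.175 3.393 3.513
v 1.53 3.503 3.151
v 1.235 2.731 2.999
v 1.992 3.363 2.961
v 2.203 2.551 2.92
v 1.697 2.592 2.809
v 1.567 3.094 2.834
v 2.348 3.437 3.332
v 2.558 2.625 3.291
v 2.628 2.784 3.78
v 2.498 3.286 3.805
v 2.385 3.028 3.014
v 1.062 3.075 3.909
v 1.272 2.263 3.868
v 1.122 2.414 3.395
v 0.992 2.916 3.42
v 1.417 3.149 4.28
v 1.628 2.337 4.239
v 2.053 2.606 4.366
v 1.923 3.108 4.391
v 1.235 2.672 4.186
v -2.057 1.601 0.85
v -1.447 1.279 0.834
v -1.193 1.657 2.894
v -1.803 1.979 2.91
v -1.374 1.532 0.779
v -1.121 1.91 2.839
v -1.405 1.796 0.734
v -1.152 2.174 2.794
v -1.535 2.03 0.707
v -1.282 2.408 2.768
v -1.745 2.199 0.702
v -1.492 2.576 2.762
v -2.002 2.276 0.719
v -1.749 2.654 2.78
v -2.267 2.251 0.756
v -2.014 2.629 2.817
v -2.501 2.127 0.808
v -2.248 2.505 2.868
v -2.667 1.923 0.866
v -2.413 2.301 2.926
v -2.739 1.67 0.921
v -2.486 2.048 2.981
v -2.708 1.406 0.966
v -2.455 1.784 3.026
v -2.578 1.172 0.992
v -2.325 1.55 3.053
v -2.368 1.004 0.998
v -2.115 1.381 3.058
v -2.111 0.926 0.98
v -1.858 1.304 3.041
v -1.846 0.951 0.943
v -1.593 1.329 3.004
v -1.612 1.075 0.892
v -1.359 1.453 2.952
f 2 1 5
f 2 5 3
f 3 5 6
f 3 6 4
f 5 1 7
f 5 7 6
f 6 7 8
f 6 8 4
f 7 1 9
f 7 9 8
f 8 9 10
f 8 10 4
f 9 1 11
f 9 11 10
f 10 11 12
f 10 12 4
f 11 1 13
f 11 13 12
f 12 13 14
f 12 14 4
f 13 1 15
f 13 15 14
f 14 15 16
f 14 16 4
f 15 1 17
f 15 17 16
f 16 17 18
f 16 18 4
f 17 1 19
f 17 19 18
f 18 19 20
f 18 20 4
f 19 1 21
f 19 21 20
f 20 21 22
f 20 22 4
f 21 1 2
f 21 2 22
f 22 2 3
f 22 3 4
f 24 26 23
f 27 24 23
f 23 26 25
f 25 27 23
f 24 30 26
f 28 24 27
f 28 30 24
f 26 30 25
f 29 27 25
f 25 30 29
f 29 28 27
f 30 28 29
f 32 34 31
f 35 32 31
f 31 34 33
f 33 35 31
f 32 38 34
f 36 32 35
f 36 38 32
f 34 38 33
f 37 35 33
f 33 38 37
f 37 36 35
f 38 36 37
f 39 76 55
f 76 50 79
f 55 79 44
f 76 79 55
f 39 55 51
f 55 44 56
f 51 56 40
f 55 56 51
f 39 51 60
f 51 40 61
f 60 61 46
f 51 61 60
f 39 60 72
f 60 46 75
f 72 75 49
f 60 75 72
f 39 72 76
f 72 49 80
f 76 80 50
f 72 80 76
f 40 56 67
f 56 44 70
f 67 70 48
f 56 70 67
f 44 79 57
f 79 50 78
f 57 78 43
f 79 78 57
f 50 80 77
f 80 49 73
f 77 73 41
f 80 73 77
f 49 75 74
f 75 46 62
f 74 62 45
f 75 62 74
f 46 61 66
f 61 40 63
f 66 63 47
f 61 63 66
f 42 68 54
f 68 48 69
f 54 69 43
f 68 69 54
f 42 54 52
f 54 43 53
f 52 53 41
f 54 53 52
f 42 52 59
f 52 41 58
f 59 58 45
f 52 58 59
f 42 59 64
f 59 45 65
f 64 65 47
f 59 65 64
f 42 64 68
f 64 47 71
f 68 71 48
f 64 71 68
f 43 69 57
f 69 48 70
f 57 70 44
f 69 70 57
f 41 53 77
f 53 43 78
f 77 78 50
f 53 78 77
f 45 58 74
f 58 41 73
f 74 73 49
f 58 73 74
f 47 65 66
f 65 45 62
f 66 62 46
f 65 62 66
f 48 71 67
f 71 47 63
f 67 63 40
f 71 63 67
f 82 81 85
f 82 85 83
f 83 85 86
f 83 86 84
f 85 81 87
f 85 87 86
f 86 87 88
f 86 88 84
f 87 81 89
f 87 89 88
f 88 89 90
f 88 90 84
f 89 81 91
f 89 91 90
f 90 91 92
f 90 92 84
f 91 81 93
f 91 93 92
f 92 93 94
f 92 94 84
f 93 81 95
f 93 95 94
f 94 95 96
f 94 96 84
f 95 81 97
f 95 97 96
f 96 97 98
f 96 98 84
f 97 81 99
f 97 99 98
f 98 99 100
f 98 100 84
f 99 81 101
f 99 101 100
f 100 101 102
f 100 102 84
f 101 81 103
f 101 103 102
f 102 103 104
f 102 104 84
f 103 81 105
f 103 105 104
f 104 105 106
f 104 106 84
f 105 81 107
f 105 107 106
f 106 107 108
f 106 108 84
f 107 81 109
f 107 109 108
f 108 109 110
f 108 110 84
f 109 81 111
f 109 111 110
f 110 111 112
f 110 112 84
f 111 81 113
f 111 113 112
f 112 113 114
f 112 114 84
f 113 81 82
f 113 82 114
f 114 82 83
f 114 83 84



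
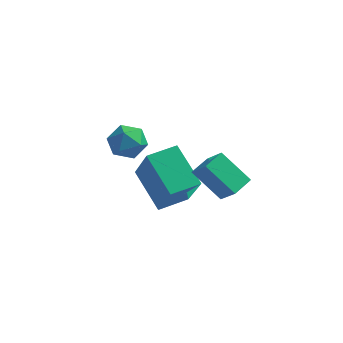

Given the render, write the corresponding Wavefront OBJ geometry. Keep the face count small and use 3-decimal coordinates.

v -0.279 -0.321 3.442
v -1.391 0.555 4.402
v -0.992 0.514 1.855
v -2.104 1.389 2.815
v 0.464 0.511 3.545
v -0.648 1.386 4.505
v -0.249 1.345 1.958
v -1.361 2.221 2.918
v -3.433 2.975 3.073
v -2.807 3.359 3.258
v -2.853 1.921 3.302
v -2.227 2.305 3.487
v -2.837 2.338 3.934
v -3.195 2.99 3.792
v -2.465 2.29 2.768
v -2.823 2.942 2.626
v -2.208 2.936 3.069
v -2.439 2.965 3.789
v -3.221 2.315 2.771
v -3.452 2.344 3.491
v 0.088 0.651 3.907
v 0.677 0.269 4.62
v 0.368 1.412 4.084
v 0.957 1.031 4.796
v 1.123 0.489 2.964
v 1.712 0.108 3.676
v 1.403 1.251 3.14
v 1.992 0.869 3.853
f 2 4 1
f 5 2 1
f 1 4 3
f 3 5 1
f 2 8 4
f 6 2 5
f 6 8 2
f 4 8 3
f 7 5 3
f 3 8 7
f 7 6 5
f 8 6 7
f 9 20 14
f 9 14 10
f 9 10 16
f 9 16 19
f 9 19 20
f 10 14 18
f 14 20 13
f 20 19 11
f 19 16 15
f 16 10 17
f 12 18 13
f 12 13 11
f 12 11 15
f 12 15 17
f 12 17 18
f 13 18 14
f 11 13 20
f 15 11 19
f 17 15 16
f 18 17 10
f 22 24 21
f 25 22 21
f 21 24 23
f 23 25 21
f 22 28 24
f 26 22 25
f 26 28 22
f 24 28 23
f 27 25 23
f 23 28 27
f 27 26 25
f 28 26 27



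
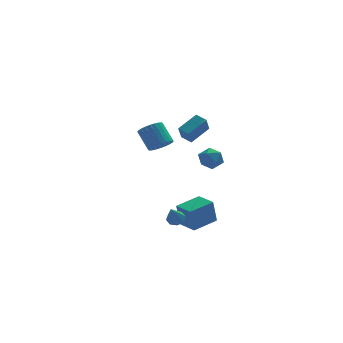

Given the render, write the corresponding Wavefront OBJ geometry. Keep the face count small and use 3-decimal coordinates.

v -1.008 -2.083 1.631
v -0.439 -1.578 1.352
v -0.221 -3.102 1.388
v 0.348 -2.597 1.109
v 0.164 -2.605 1.898
v -0.322 -1.975 2.048
v -0.338 -2.705 0.692
v -0.824 -2.075 0.842
v -0.026 -1.962 0.772
v 0.285 -1.9 1.517
v -0.945 -2.78 1.223
v -0.634 -2.718 1.968
v -3.411 -3.516 3.115
v -2.697 -3.478 3.373
v -3.135 -2.627 4.462
v -3.849 -2.664 4.205
v -2.704 -3.246 3.189
v -3.142 -2.395 4.278
v -2.819 -3.055 2.993
v -3.257 -2.204 4.083
v -3.024 -2.934 2.816
v -3.462 -2.083 3.906
v -3.288 -2.902 2.685
v -3.725 -2.05 3.774
v -3.57 -2.963 2.619
v -4.008 -2.111 3.708
v -3.829 -3.108 2.629
v -4.266 -2.256 3.718
v -4.024 -3.315 2.713
v -4.461 -2.464 3.802
v -4.125 -3.553 2.858
v -4.563 -2.702 3.947
v -4.118 -3.785 3.042
v -4.556 -2.934 4.131
v -4.003 -3.976 3.237
v -4.441 -3.125 4.327
v -3.798 -4.097 3.414
v -4.236 -3.246 4.504
v -3.535 -4.13 3.546
v -3.972 -3.278 4.635
v -3.252 -4.069 3.612
v -3.69 -3.217 4.701
v -2.994 -3.924 3.602
v -3.431 -3.072 4.691
v -2.799 -3.716 3.518
v -3.236 -2.865 4.607
v -0.826 3.187 0.873
v -1.132 2.624 1.815
v 0.385 3.82 1.646
v 0.079 3.257 2.588
v -0.359 2.563 0.652
v -0.665 2 1.594
v 0.852 3.196 1.425
v 0.546 2.633 2.367
v -2.195 -1.723 -3.463
v -1.797 -1.487 -3.13
v -2.665 -2.577 -2.297
v -2.174 -1.267 -3.121
v -2.563 -1.315 -3.312
v -2.737 -1.601 -3.592
v -2.593 -1.959 -3.796
v -2.216 -2.178 -3.805
v -1.827 -2.131 -3.614
v -1.653 -1.845 -3.334
v -0.986 -1.058 -4.866
v -1.251 -1.193 -3.294
v -1.551 0.102 -4.862
v -1.816 -0.033 -3.29
v 0.516 -0.327 -4.55
v 0.251 -0.462 -2.978
v -0.049 0.833 -4.546
v -0.314 0.698 -2.974
f 1 12 6
f 1 6 2
f 1 2 8
f 1 8 11
f 1 11 12
f 2 6 10
f 6 12 5
f 12 11 3
f 11 8 7
f 8 2 9
f 4 10 5
f 4 5 3
f 4 3 7
f 4 7 9
f 4 9 10
f 5 10 6
f 3 5 12
f 7 3 11
f 9 7 8
f 10 9 2
f 14 13 17
f 14 17 15
f 15 17 18
f 15 18 16
f 17 13 19
f 17 19 18
f 18 19 20
f 18 20 16
f 19 13 21
f 19 21 20
f 20 21 22
f 20 22 16
f 21 13 23
f 21 23 22
f 22 23 24
f 22 24 16
f 23 13 25
f 23 25 24
f 24 25 26
f 24 26 16
f 25 13 27
f 25 27 26
f 26 27 28
f 26 28 16
f 27 13 29
f 27 29 28
f 28 29 30
f 28 30 16
f 29 13 31
f 29 31 30
f 30 31 32
f 30 32 16
f 31 13 33
f 31 33 32
f 32 33 34
f 32 34 16
f 33 13 35
f 33 35 34
f 34 35 36
f 34 36 16
f 35 13 37
f 35 37 36
f 36 37 38
f 36 38 16
f 37 13 39
f 37 39 38
f 38 39 40
f 38 40 16
f 39 13 41
f 39 41 40
f 40 41 42
f 40 42 16
f 41 13 43
f 41 43 42
f 42 43 44
f 42 44 16
f 43 13 45
f 43 45 44
f 44 45 46
f 44 46 16
f 45 13 14
f 45 14 46
f 46 14 15
f 46 15 16
f 48 50 47
f 51 48 47
f 47 50 49
f 49 51 47
f 48 54 50
f 52 48 51
f 52 54 48
f 50 54 49
f 53 51 49
f 49 54 53
f 53 52 51
f 54 52 53
f 56 55 58
f 56 58 57
f 58 55 59
f 58 59 57
f 59 55 60
f 59 60 57
f 60 55 61
f 60 61 57
f 61 55 62
f 61 62 57
f 62 55 63
f 62 63 57
f 63 55 64
f 63 64 57
f 64 55 56
f 64 56 57
f 66 68 65
f 69 66 65
f 65 68 67
f 67 69 65
f 66 72 68
f 70 66 69
f 70 72 66
f 68 72 67
f 71 69 67
f 67 72 71
f 71 70 69
f 72 70 71



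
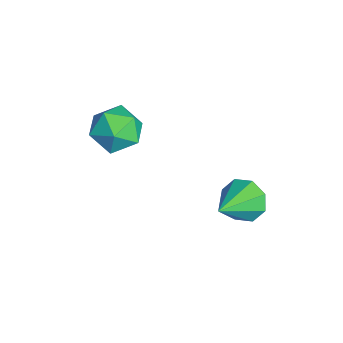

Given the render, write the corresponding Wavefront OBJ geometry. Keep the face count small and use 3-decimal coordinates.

v 1.264 1.917 1.786
v 1.61 1.545 0.925
v 2.716 0.743 2.874
v 1.972 2.187 1.133
v 1.919 2.67 1.725
v 1.483 2.712 2.352
v 0.919 2.288 2.648
v 0.557 1.646 2.44
v 0.609 1.163 1.848
v 1.045 1.122 1.221
v -3.08 -2.411 3.951
v -2.538 -1.632 3.202
v -1.782 -3.788 3.458
v -1.24 -3.009 2.709
v -1.173 -2.844 3.905
v -1.976 -1.993 4.21
v -2.344 -3.427 2.45
v -3.147 -2.576 2.755
v -2.083 -2.26 2.275
v -1.359 -1.899 3.174
v -2.961 -3.521 3.486
v -2.237 -3.16 4.385
f 2 1 4
f 2 4 3
f 4 1 5
f 4 5 3
f 5 1 6
f 5 6 3
f 6 1 7
f 6 7 3
f 7 1 8
f 7 8 3
f 8 1 9
f 8 9 3
f 9 1 10
f 9 10 3
f 10 1 2
f 10 2 3
f 11 22 16
f 11 16 12
f 11 12 18
f 11 18 21
f 11 21 22
f 12 16 20
f 16 22 15
f 22 21 13
f 21 18 17
f 18 12 19
f 14 20 15
f 14 15 13
f 14 13 17
f 14 17 19
f 14 19 20
f 15 20 16
f 13 15 22
f 17 13 21
f 19 17 18
f 20 19 12



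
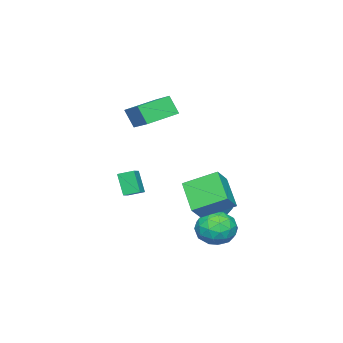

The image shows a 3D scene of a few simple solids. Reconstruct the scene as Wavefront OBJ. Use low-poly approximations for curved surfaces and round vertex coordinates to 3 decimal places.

v 0.4 -3.787 2.467
v 0.379 -4.403 3.623
v -1.246 -2.852 2.934
v -1.268 -3.468 4.09
v 1.568 -2.172 3.35
v 1.546 -2.788 4.506
v -0.079 -1.237 3.817
v -0.1 -1.853 4.973
v 0.572 -4.076 -2.609
v 0.206 -4.708 -1.276
v 0.238 -3.212 -2.291
v -0.128 -3.843 -0.958
v 1.308 -3.897 -2.322
v 0.942 -4.528 -0.989
v 0.974 -3.032 -2.004
v 0.608 -3.664 -0.671
v 2.324 1.026 -0.576
v 3.286 1.039 0.269
v 1.515 2.657 0.321
v 2.476 2.67 1.166
v 3.424 2.27 -1.846
v 4.385 2.283 -1.001
v 2.614 3.901 -0.949
v 3.576 3.914 -0.104
v 2.88 3.607 -3.484
v 3.62 3.518 -2.558
v 1.94 2.042 -2.882
v 2.68 1.953 -1.956
v 1.902 2.85 -2.012
v 2.484 3.817 -2.384
v 3.076 1.743 -3.056
v 3.658 2.71 -3.428
v 3.741 2.366 -2.294
v 3.016 3.051 -1.649
v 2.544 2.509 -3.791
v 1.819 3.194 -3.146
v 3.333 3.7 -3.074
v 2.227 1.86 -2.366
v 1.77 2.387 -2.399
v 2.205 2.335 -1.855
v 2.665 3.876 -2.971
v 3.1 3.824 -2.427
v 2.09 3.431 -2.106
v 2.46 1.736 -3.013
v 2.895 1.684 -2.469
v 3.355 3.225 -3.585
v 3.79 3.173 -3.041
v 3.47 2.129 -3.334
v 3.839 2.971 -2.375
v 3.286 2.051 -2.021
v 3.519 1.927 -2.667
v 3.861 2.496 -2.886
v 3.412 3.373 -1.995
v 2.86 2.453 -1.641
v 2.403 2.98 -1.674
v 2.744 3.549 -1.893
v 3.484 2.696 -1.84
v 2.7 3.107 -3.799
v 2.148 2.187 -3.445
v 2.816 2.011 -3.547
v 3.157 2.58 -3.766
v 2.274 3.509 -3.419
v 1.721 2.589 -3.065
v 1.699 3.064 -2.554
v 2.041 3.633 -2.773
v 2.076 2.864 -3.6
v 0.402 1.309 -1.981
v 0.844 1.669 -2.91
v 0.858 2.151 -1.439
v 0.293 1.937 -2.865
v -0.223 2.006 -2.539
v -0.54 1.854 -2.036
v -0.558 1.529 -1.515
v -0.272 1.133 -1.143
v 0.229 0.794 -1.036
v 0.785 0.618 -1.23
v 1.219 0.662 -1.662
v 1.394 0.911 -2.195
v 1.254 1.286 -2.661
f 2 4 1
f 5 2 1
f 1 4 3
f 3 5 1
f 2 8 4
f 6 2 5
f 6 8 2
f 4 8 3
f 7 5 3
f 3 8 7
f 7 6 5
f 8 6 7
f 10 12 9
f 13 10 9
f 9 12 11
f 11 13 9
f 10 16 12
f 14 10 13
f 14 16 10
f 12 16 11
f 15 13 11
f 11 16 15
f 15 14 13
f 16 14 15
f 18 20 17
f 21 18 17
f 17 20 19
f 19 21 17
f 18 24 20
f 22 18 21
f 22 24 18
f 20 24 19
f 23 21 19
f 19 24 23
f 23 22 21
f 24 22 23
f 25 62 41
f 62 36 65
f 41 65 30
f 62 65 41
f 25 41 37
f 41 30 42
f 37 42 26
f 41 42 37
f 25 37 46
f 37 26 47
f 46 47 32
f 37 47 46
f 25 46 58
f 46 32 61
f 58 61 35
f 46 61 58
f 25 58 62
f 58 35 66
f 62 66 36
f 58 66 62
f 26 42 53
f 42 30 56
f 53 56 34
f 42 56 53
f 30 65 43
f 65 36 64
f 43 64 29
f 65 64 43
f 36 66 63
f 66 35 59
f 63 59 27
f 66 59 63
f 35 61 60
f 61 32 48
f 60 48 31
f 61 48 60
f 32 47 52
f 47 26 49
f 52 49 33
f 47 49 52
f 28 54 40
f 54 34 55
f 40 55 29
f 54 55 40
f 28 40 38
f 40 29 39
f 38 39 27
f 40 39 38
f 28 38 45
f 38 27 44
f 45 44 31
f 38 44 45
f 28 45 50
f 45 31 51
f 50 51 33
f 45 51 50
f 28 50 54
f 50 33 57
f 54 57 34
f 50 57 54
f 29 55 43
f 55 34 56
f 43 56 30
f 55 56 43
f 27 39 63
f 39 29 64
f 63 64 36
f 39 64 63
f 31 44 60
f 44 27 59
f 60 59 35
f 44 59 60
f 33 51 52
f 51 31 48
f 52 48 32
f 51 48 52
f 34 57 53
f 57 33 49
f 53 49 26
f 57 49 53
f 68 67 70
f 68 70 69
f 70 67 71
f 70 71 69
f 71 67 72
f 71 72 69
f 72 67 73
f 72 73 69
f 73 67 74
f 73 74 69
f 74 67 75
f 74 75 69
f 75 67 76
f 75 76 69
f 76 67 77
f 76 77 69
f 77 67 78
f 77 78 69
f 78 67 79
f 78 79 69
f 79 67 68
f 79 68 69



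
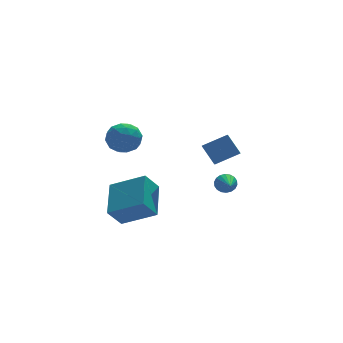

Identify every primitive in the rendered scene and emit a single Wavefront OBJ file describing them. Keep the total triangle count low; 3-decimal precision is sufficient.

v 1.482 -1.832 -3.828
v 1.772 -1.68 -3.35
v 1.158 -3.288 -3.172
v 1.531 -1.603 -3.297
v 1.28 -1.572 -3.351
v 1.07 -1.592 -3.498
v 0.94 -1.659 -3.711
v 0.918 -1.761 -3.948
v 1.008 -1.876 -4.16
v 1.191 -1.983 -4.307
v 1.432 -2.06 -4.359
v 1.683 -2.092 -4.306
v 1.894 -2.072 -4.158
v 2.023 -2.005 -3.945
v 2.045 -1.903 -3.709
v 1.955 -1.787 -3.496
v 1.361 -0.678 -3.062
v 0.962 0.065 -2.047
v 1.67 0.203 -3.585
v 1.271 0.946 -2.57
v 2.669 -0.786 -2.47
v 2.27 -0.043 -1.455
v 2.978 0.095 -2.993
v 2.579 0.838 -1.978
v -2.924 0.699 -0.353
v -2.284 0.02 -0.608
v -4.096 -0.3 -0.632
v -3.456 -0.979 -0.887
v -3.519 -0.695 0.036
v -2.795 -0.077 0.208
v -3.585 -0.203 -1.448
v -2.861 0.415 -1.276
v -2.693 -0.537 -1.284
v -2.652 -0.842 -0.367
v -3.728 0.562 -0.873
v -3.687 0.257 0.044
v -2.501 0.448 -0.456
v -3.879 -0.728 -0.784
v -3.916 -0.561 -0.242
v -3.539 -0.96 -0.391
v -2.801 0.39 0.024
v -2.425 -0.009 -0.126
v -3.151 -0.43 0.252
v -3.955 -0.271 -1.114
v -3.579 -0.67 -1.264
v -2.841 0.68 -0.849
v -2.464 0.281 -0.998
v -3.229 0.15 -1.492
v -2.365 -0.279 -1.003
v -3.054 -0.867 -1.167
v -3.13 -0.41 -1.497
v -2.705 -0.047 -1.396
v -2.341 -0.458 -0.464
v -3.03 -1.046 -0.628
v -3.067 -0.879 -0.086
v -2.641 -0.516 0.016
v -2.581 -0.786 -0.862
v -3.35 0.766 -0.612
v -4.039 0.178 -0.776
v -3.739 0.236 -1.256
v -3.313 0.599 -1.154
v -3.326 0.587 -0.073
v -4.015 -0.001 -0.237
v -3.675 -0.233 0.156
v -3.25 0.13 0.257
v -3.799 0.506 -0.378
v -3.682 -4.436 -2.767
v -2.981 -2.696 -1.939
v -5.133 -3.419 -3.674
v -4.431 -1.68 -2.846
v -2.929 -4.26 -3.774
v -2.227 -2.521 -2.946
v -4.379 -3.244 -4.681
v -3.678 -1.504 -3.853
f 2 1 4
f 2 4 3
f 4 1 5
f 4 5 3
f 5 1 6
f 5 6 3
f 6 1 7
f 6 7 3
f 7 1 8
f 7 8 3
f 8 1 9
f 8 9 3
f 9 1 10
f 9 10 3
f 10 1 11
f 10 11 3
f 11 1 12
f 11 12 3
f 12 1 13
f 12 13 3
f 13 1 14
f 13 14 3
f 14 1 15
f 14 15 3
f 15 1 16
f 15 16 3
f 16 1 2
f 16 2 3
f 18 20 17
f 21 18 17
f 17 20 19
f 19 21 17
f 18 24 20
f 22 18 21
f 22 24 18
f 20 24 19
f 23 21 19
f 19 24 23
f 23 22 21
f 24 22 23
f 25 62 41
f 62 36 65
f 41 65 30
f 62 65 41
f 25 41 37
f 41 30 42
f 37 42 26
f 41 42 37
f 25 37 46
f 37 26 47
f 46 47 32
f 37 47 46
f 25 46 58
f 46 32 61
f 58 61 35
f 46 61 58
f 25 58 62
f 58 35 66
f 62 66 36
f 58 66 62
f 26 42 53
f 42 30 56
f 53 56 34
f 42 56 53
f 30 65 43
f 65 36 64
f 43 64 29
f 65 64 43
f 36 66 63
f 66 35 59
f 63 59 27
f 66 59 63
f 35 61 60
f 61 32 48
f 60 48 31
f 61 48 60
f 32 47 52
f 47 26 49
f 52 49 33
f 47 49 52
f 28 54 40
f 54 34 55
f 40 55 29
f 54 55 40
f 28 40 38
f 40 29 39
f 38 39 27
f 40 39 38
f 28 38 45
f 38 27 44
f 45 44 31
f 38 44 45
f 28 45 50
f 45 31 51
f 50 51 33
f 45 51 50
f 28 50 54
f 50 33 57
f 54 57 34
f 50 57 54
f 29 55 43
f 55 34 56
f 43 56 30
f 55 56 43
f 27 39 63
f 39 29 64
f 63 64 36
f 39 64 63
f 31 44 60
f 44 27 59
f 60 59 35
f 44 59 60
f 33 51 52
f 51 31 48
f 52 48 32
f 51 48 52
f 34 57 53
f 57 33 49
f 53 49 26
f 57 49 53
f 68 70 67
f 71 68 67
f 67 70 69
f 69 71 67
f 68 74 70
f 72 68 71
f 72 74 68
f 70 74 69
f 73 71 69
f 69 74 73
f 73 72 71
f 74 72 73



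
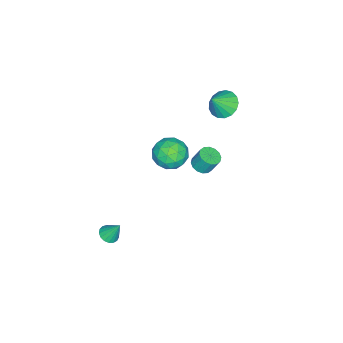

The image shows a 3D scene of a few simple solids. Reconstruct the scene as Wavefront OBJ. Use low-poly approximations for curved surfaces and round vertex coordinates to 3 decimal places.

v -3.905 3.034 3.01
v -3.163 3.05 2.434
v -3.075 2.686 4.07
v -3.187 3.471 2.591
v -3.375 3.792 2.844
v -3.685 3.939 3.135
v -4.045 3.879 3.397
v -4.374 3.625 3.571
v -4.594 3.236 3.617
v -4.657 2.8 3.523
v -4.548 2.418 3.312
v -4.291 2.177 3.032
v -3.946 2.132 2.747
v -3.592 2.294 2.522
v -3.309 2.625 2.409
v -0.11 3.585 1.274
v 0.538 3.621 1.31
v 0.458 4.091 2.301
v -0.19 4.055 2.266
v 0.443 3.91 1.166
v 0.362 4.38 2.157
v 0.199 4.111 1.05
v 0.118 4.581 2.042
v -0.127 4.172 0.995
v -0.208 4.641 1.986
v -0.449 4.075 1.015
v -0.53 4.545 2.006
v -0.679 3.847 1.104
v -0.76 4.317 2.095
v -0.758 3.549 1.239
v -0.838 4.019 2.23
v -0.662 3.26 1.383
v -0.743 3.73 2.374
v -0.418 3.059 1.498
v -0.499 3.529 2.49
v -0.092 2.999 1.554
v -0.173 3.468 2.545
v 0.23 3.095 1.534
v 0.149 3.565 2.525
v 0.46 3.323 1.445
v 0.379 3.793 2.436
v -0.708 2.224 0.613
v 0.077 1.463 0.463
v -1.957 1.017 0.197
v -1.172 0.256 0.047
v -1.388 0.635 1.062
v -0.615 1.38 1.319
v -1.265 1.1 -0.659
v -0.492 1.845 -0.402
v -0.267 0.768 -0.323
v -0.343 0.48 0.741
v -1.537 2 -0.081
v -1.613 1.712 0.983
v -0.205 1.949 0.574
v -1.675 0.531 0.086
v -1.801 0.753 0.682
v -1.34 0.306 0.594
v -0.613 1.901 1.077
v -0.151 1.454 0.989
v -1.012 0.967 1.341
v -1.729 1.026 -0.329
v -1.267 0.579 -0.417
v -0.54 2.174 0.066
v -0.079 1.727 -0.022
v -0.868 1.513 -0.681
v 0.054 1.093 0.024
v -0.681 0.384 -0.22
v -0.735 0.88 -0.635
v -0.281 1.318 -0.484
v 0.009 0.924 0.649
v -0.725 0.215 0.405
v -0.852 0.438 1.001
v -0.398 0.876 1.152
v -0.193 0.516 0.188
v -1.155 2.265 0.255
v -1.889 1.556 0.011
v -1.482 1.604 -0.492
v -1.028 2.042 -0.341
v -1.199 2.096 0.88
v -1.934 1.387 0.636
v -1.599 1.162 1.144
v -1.145 1.6 1.295
v -1.687 1.964 0.472
v 3.917 -0.028 -3.148
v 4.445 0.245 -3.283
v 3.863 0.648 -1.992
v 4.243 0.423 -3.397
v 3.967 0.497 -3.453
v 3.679 0.451 -3.44
v 3.445 0.295 -3.359
v 3.32 0.065 -3.23
v 3.332 -0.186 -3.083
v 3.477 -0.402 -2.95
v 3.724 -0.531 -2.862
v 4.014 -0.546 -2.84
v 4.283 -0.442 -2.888
v 4.468 -0.243 -2.996
v 4.526 0.005 -3.138
f 2 1 4
f 2 4 3
f 4 1 5
f 4 5 3
f 5 1 6
f 5 6 3
f 6 1 7
f 6 7 3
f 7 1 8
f 7 8 3
f 8 1 9
f 8 9 3
f 9 1 10
f 9 10 3
f 10 1 11
f 10 11 3
f 11 1 12
f 11 12 3
f 12 1 13
f 12 13 3
f 13 1 14
f 13 14 3
f 14 1 15
f 14 15 3
f 15 1 2
f 15 2 3
f 17 16 20
f 17 20 18
f 18 20 21
f 18 21 19
f 20 16 22
f 20 22 21
f 21 22 23
f 21 23 19
f 22 16 24
f 22 24 23
f 23 24 25
f 23 25 19
f 24 16 26
f 24 26 25
f 25 26 27
f 25 27 19
f 26 16 28
f 26 28 27
f 27 28 29
f 27 29 19
f 28 16 30
f 28 30 29
f 29 30 31
f 29 31 19
f 30 16 32
f 30 32 31
f 31 32 33
f 31 33 19
f 32 16 34
f 32 34 33
f 33 34 35
f 33 35 19
f 34 16 36
f 34 36 35
f 35 36 37
f 35 37 19
f 36 16 38
f 36 38 37
f 37 38 39
f 37 39 19
f 38 16 40
f 38 40 39
f 39 40 41
f 39 41 19
f 40 16 17
f 40 17 41
f 41 17 18
f 41 18 19
f 42 79 58
f 79 53 82
f 58 82 47
f 79 82 58
f 42 58 54
f 58 47 59
f 54 59 43
f 58 59 54
f 42 54 63
f 54 43 64
f 63 64 49
f 54 64 63
f 42 63 75
f 63 49 78
f 75 78 52
f 63 78 75
f 42 75 79
f 75 52 83
f 79 83 53
f 75 83 79
f 43 59 70
f 59 47 73
f 70 73 51
f 59 73 70
f 47 82 60
f 82 53 81
f 60 81 46
f 82 81 60
f 53 83 80
f 83 52 76
f 80 76 44
f 83 76 80
f 52 78 77
f 78 49 65
f 77 65 48
f 78 65 77
f 49 64 69
f 64 43 66
f 69 66 50
f 64 66 69
f 45 71 57
f 71 51 72
f 57 72 46
f 71 72 57
f 45 57 55
f 57 46 56
f 55 56 44
f 57 56 55
f 45 55 62
f 55 44 61
f 62 61 48
f 55 61 62
f 45 62 67
f 62 48 68
f 67 68 50
f 62 68 67
f 45 67 71
f 67 50 74
f 71 74 51
f 67 74 71
f 46 72 60
f 72 51 73
f 60 73 47
f 72 73 60
f 44 56 80
f 56 46 81
f 80 81 53
f 56 81 80
f 48 61 77
f 61 44 76
f 77 76 52
f 61 76 77
f 50 68 69
f 68 48 65
f 69 65 49
f 68 65 69
f 51 74 70
f 74 50 66
f 70 66 43
f 74 66 70
f 85 84 87
f 85 87 86
f 87 84 88
f 87 88 86
f 88 84 89
f 88 89 86
f 89 84 90
f 89 90 86
f 90 84 91
f 90 91 86
f 91 84 92
f 91 92 86
f 92 84 93
f 92 93 86
f 93 84 94
f 93 94 86
f 94 84 95
f 94 95 86
f 95 84 96
f 95 96 86
f 96 84 97
f 96 97 86
f 97 84 98
f 97 98 86
f 98 84 85
f 98 85 86

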